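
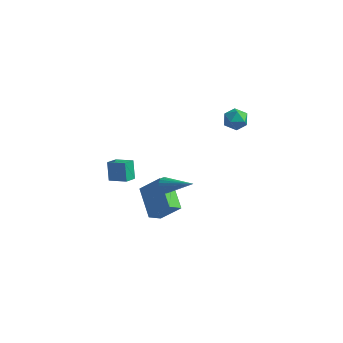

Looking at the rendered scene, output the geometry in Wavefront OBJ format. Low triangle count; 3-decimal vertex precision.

v 3.962 0.293 3.408
v 4.544 -0.264 3.324
v 3.276 -0.536 4.156
v 3.858 -1.093 4.072
v 3.998 -0.423 4.505
v 4.422 0.089 4.043
v 3.398 -0.889 3.437
v 3.822 -0.377 2.975
v 4.195 -0.994 3.342
v 4.566 -0.706 4.002
v 3.254 -0.094 3.478
v 3.625 0.194 4.138
v -1.113 -0.965 -4.312
v -1.567 -1.672 -3.699
v 0.082 -0.688 -3.106
v -0.373 -1.394 -2.493
v 0.133 -2.526 -5.187
v -0.322 -3.232 -4.574
v 1.327 -2.248 -3.981
v 0.873 -2.955 -3.368
v 0.951 -3.837 -0.442
v 1.17 -4.084 -0.882
v 2.789 -4.103 0.622
v 1.224 -3.865 -0.919
v 1.23 -3.641 -0.874
v 1.188 -3.451 -0.755
v 1.106 -3.327 -0.581
v 0.996 -3.292 -0.383
v 0.879 -3.35 -0.196
v 0.775 -3.493 -0.051
v 0.7 -3.695 0.026
v 0.67 -3.922 0.022
v 0.688 -4.134 -0.062
v 0.751 -4.294 -0.212
v 0.85 -4.375 -0.402
v 0.965 -4.364 -0.598
v 1.079 -4.261 -0.768
v -2.735 -3.586 0.158
v -1.587 -3.675 0.562
v -2.548 -2.806 -0.202
v -1.4 -2.895 0.201
v -2.4 -4.165 -0.921
v -1.252 -4.254 -0.518
v -2.213 -3.385 -1.282
v -1.065 -3.474 -0.878
f 1 12 6
f 1 6 2
f 1 2 8
f 1 8 11
f 1 11 12
f 2 6 10
f 6 12 5
f 12 11 3
f 11 8 7
f 8 2 9
f 4 10 5
f 4 5 3
f 4 3 7
f 4 7 9
f 4 9 10
f 5 10 6
f 3 5 12
f 7 3 11
f 9 7 8
f 10 9 2
f 14 16 13
f 17 14 13
f 13 16 15
f 15 17 13
f 14 20 16
f 18 14 17
f 18 20 14
f 16 20 15
f 19 17 15
f 15 20 19
f 19 18 17
f 20 18 19
f 22 21 24
f 22 24 23
f 24 21 25
f 24 25 23
f 25 21 26
f 25 26 23
f 26 21 27
f 26 27 23
f 27 21 28
f 27 28 23
f 28 21 29
f 28 29 23
f 29 21 30
f 29 30 23
f 30 21 31
f 30 31 23
f 31 21 32
f 31 32 23
f 32 21 33
f 32 33 23
f 33 21 34
f 33 34 23
f 34 21 35
f 34 35 23
f 35 21 36
f 35 36 23
f 36 21 37
f 36 37 23
f 37 21 22
f 37 22 23
f 39 41 38
f 42 39 38
f 38 41 40
f 40 42 38
f 39 45 41
f 43 39 42
f 43 45 39
f 41 45 40
f 44 42 40
f 40 45 44
f 44 43 42
f 45 43 44



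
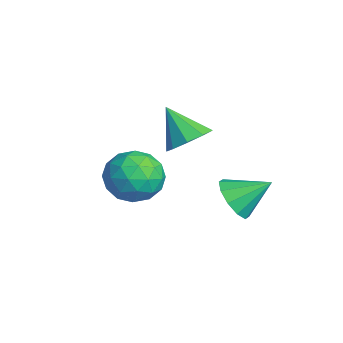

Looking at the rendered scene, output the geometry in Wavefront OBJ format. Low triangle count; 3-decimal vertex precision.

v 2.136 1.014 0.606
v 2.91 0.542 0.979
v 2.484 2.286 1.494
v 3.092 0.838 0.483
v 2.909 1.201 0.034
v 2.431 1.493 -0.196
v 1.84 1.601 -0.12
v 1.362 1.485 0.234
v 1.18 1.189 0.73
v 1.363 0.826 1.179
v 1.841 0.535 1.409
v 2.432 0.426 1.333
v -0.947 0.247 1.904
v -0.267 0.561 2.552
v -1.913 -0.407 3.236
v -0.732 1.043 2.451
v -1.297 1.153 2.095
v -1.698 0.838 1.649
v -1.748 0.247 1.323
v -1.423 -0.345 1.269
v -0.875 -0.66 1.512
v -0.361 -0.551 1.939
v -0.121 -0.069 2.349
v 0.97 -2.443 2.393
v 1.711 -1.562 2.585
v 2.429 -3.618 2.155
v 3.17 -2.737 2.347
v 2.514 -3.148 3.22
v 1.612 -2.422 3.367
v 2.528 -2.758 1.373
v 1.626 -2.032 1.52
v 2.673 -1.756 1.954
v 2.665 -1.998 3.096
v 1.475 -3.182 1.644
v 1.467 -3.424 2.786
v 1.212 -1.9 2.51
v 2.928 -3.28 2.23
v 2.542 -3.522 2.744
v 2.978 -3.004 2.856
v 1.154 -2.405 2.97
v 1.59 -1.887 3.082
v 2.062 -2.82 3.456
v 2.55 -3.293 1.658
v 2.986 -2.775 1.77
v 1.162 -2.176 1.884
v 1.598 -1.658 1.996
v 2.078 -2.36 1.284
v 2.213 -1.496 2.252
v 3.071 -2.186 2.112
v 2.694 -2.198 1.539
v 2.163 -1.772 1.626
v 2.208 -1.638 2.923
v 3.066 -2.328 2.783
v 2.681 -2.57 3.297
v 2.151 -2.143 3.383
v 2.774 -1.752 2.552
v 1.074 -2.852 1.957
v 1.932 -3.542 1.817
v 1.989 -3.037 1.357
v 1.459 -2.61 1.443
v 1.069 -2.994 2.628
v 1.927 -3.684 2.488
v 1.977 -3.408 3.114
v 1.446 -2.982 3.201
v 1.366 -3.428 2.188
f 2 1 4
f 2 4 3
f 4 1 5
f 4 5 3
f 5 1 6
f 5 6 3
f 6 1 7
f 6 7 3
f 7 1 8
f 7 8 3
f 8 1 9
f 8 9 3
f 9 1 10
f 9 10 3
f 10 1 11
f 10 11 3
f 11 1 12
f 11 12 3
f 12 1 2
f 12 2 3
f 14 13 16
f 14 16 15
f 16 13 17
f 16 17 15
f 17 13 18
f 17 18 15
f 18 13 19
f 18 19 15
f 19 13 20
f 19 20 15
f 20 13 21
f 20 21 15
f 21 13 22
f 21 22 15
f 22 13 23
f 22 23 15
f 23 13 14
f 23 14 15
f 24 61 40
f 61 35 64
f 40 64 29
f 61 64 40
f 24 40 36
f 40 29 41
f 36 41 25
f 40 41 36
f 24 36 45
f 36 25 46
f 45 46 31
f 36 46 45
f 24 45 57
f 45 31 60
f 57 60 34
f 45 60 57
f 24 57 61
f 57 34 65
f 61 65 35
f 57 65 61
f 25 41 52
f 41 29 55
f 52 55 33
f 41 55 52
f 29 64 42
f 64 35 63
f 42 63 28
f 64 63 42
f 35 65 62
f 65 34 58
f 62 58 26
f 65 58 62
f 34 60 59
f 60 31 47
f 59 47 30
f 60 47 59
f 31 46 51
f 46 25 48
f 51 48 32
f 46 48 51
f 27 53 39
f 53 33 54
f 39 54 28
f 53 54 39
f 27 39 37
f 39 28 38
f 37 38 26
f 39 38 37
f 27 37 44
f 37 26 43
f 44 43 30
f 37 43 44
f 27 44 49
f 44 30 50
f 49 50 32
f 44 50 49
f 27 49 53
f 49 32 56
f 53 56 33
f 49 56 53
f 28 54 42
f 54 33 55
f 42 55 29
f 54 55 42
f 26 38 62
f 38 28 63
f 62 63 35
f 38 63 62
f 30 43 59
f 43 26 58
f 59 58 34
f 43 58 59
f 32 50 51
f 50 30 47
f 51 47 31
f 50 47 51
f 33 56 52
f 56 32 48
f 52 48 25
f 56 48 52



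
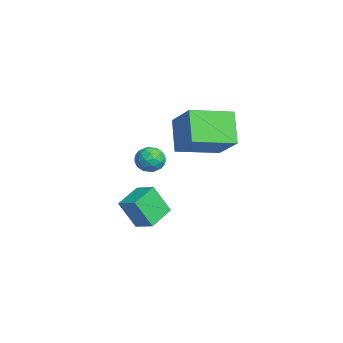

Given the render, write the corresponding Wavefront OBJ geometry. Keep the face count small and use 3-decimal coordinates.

v 0.838 -2.384 -3.897
v 0.741 -3.169 -2.392
v 1.632 -1.706 -3.492
v 1.535 -2.491 -1.987
v 1.885 -3.349 -4.333
v 1.788 -4.134 -2.828
v 2.679 -2.671 -3.928
v 2.582 -3.456 -2.423
v 2.128 -1.586 0.535
v 0.914 -1.556 1.97
v 1.688 0.519 0.119
v 0.473 0.548 1.554
v 3.667 -1.008 1.826
v 2.452 -0.979 3.261
v 3.226 1.096 1.41
v 2.012 1.126 2.845
v 0.554 -1.997 -0.592
v 0.993 -2.042 0.048
v 0.987 -3.118 -0.968
v 1.426 -3.163 -0.328
v 0.652 -3.211 -0.272
v 0.384 -2.518 -0.04
v 1.596 -2.642 -0.88
v 1.328 -1.949 -0.648
v 1.637 -2.441 -0.13
v 1.054 -2.792 0.246
v 0.926 -2.368 -1.166
v 0.343 -2.719 -0.79
v 0.735 -1.921 -0.239
v 1.245 -3.239 -0.681
v 0.789 -3.267 -0.648
v 1.048 -3.293 -0.272
v 0.377 -2.201 -0.291
v 0.636 -2.228 0.086
v 0.435 -2.915 -0.103
v 1.344 -2.932 -1.006
v 1.603 -2.959 -0.629
v 0.932 -1.867 -0.648
v 1.191 -1.893 -0.272
v 1.545 -2.245 -0.817
v 1.372 -2.182 0.033
v 1.627 -2.841 -0.188
v 1.727 -2.534 -0.513
v 1.569 -2.127 -0.376
v 1.029 -2.389 0.254
v 1.284 -3.047 0.033
v 0.829 -3.076 0.065
v 0.671 -2.668 0.202
v 1.408 -2.623 0.149
v 0.696 -2.113 -0.953
v 0.951 -2.771 -1.174
v 1.309 -2.492 -1.122
v 1.151 -2.084 -0.985
v 0.353 -2.319 -0.732
v 0.608 -2.978 -0.953
v 0.411 -3.033 -0.544
v 0.253 -2.626 -0.407
v 0.572 -2.537 -1.069
f 2 4 1
f 5 2 1
f 1 4 3
f 3 5 1
f 2 8 4
f 6 2 5
f 6 8 2
f 4 8 3
f 7 5 3
f 3 8 7
f 7 6 5
f 8 6 7
f 10 12 9
f 13 10 9
f 9 12 11
f 11 13 9
f 10 16 12
f 14 10 13
f 14 16 10
f 12 16 11
f 15 13 11
f 11 16 15
f 15 14 13
f 16 14 15
f 17 54 33
f 54 28 57
f 33 57 22
f 54 57 33
f 17 33 29
f 33 22 34
f 29 34 18
f 33 34 29
f 17 29 38
f 29 18 39
f 38 39 24
f 29 39 38
f 17 38 50
f 38 24 53
f 50 53 27
f 38 53 50
f 17 50 54
f 50 27 58
f 54 58 28
f 50 58 54
f 18 34 45
f 34 22 48
f 45 48 26
f 34 48 45
f 22 57 35
f 57 28 56
f 35 56 21
f 57 56 35
f 28 58 55
f 58 27 51
f 55 51 19
f 58 51 55
f 27 53 52
f 53 24 40
f 52 40 23
f 53 40 52
f 24 39 44
f 39 18 41
f 44 41 25
f 39 41 44
f 20 46 32
f 46 26 47
f 32 47 21
f 46 47 32
f 20 32 30
f 32 21 31
f 30 31 19
f 32 31 30
f 20 30 37
f 30 19 36
f 37 36 23
f 30 36 37
f 20 37 42
f 37 23 43
f 42 43 25
f 37 43 42
f 20 42 46
f 42 25 49
f 46 49 26
f 42 49 46
f 21 47 35
f 47 26 48
f 35 48 22
f 47 48 35
f 19 31 55
f 31 21 56
f 55 56 28
f 31 56 55
f 23 36 52
f 36 19 51
f 52 51 27
f 36 51 52
f 25 43 44
f 43 23 40
f 44 40 24
f 43 40 44
f 26 49 45
f 49 25 41
f 45 41 18
f 49 41 45



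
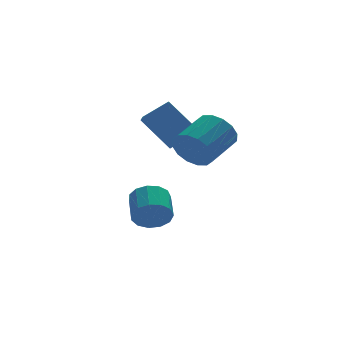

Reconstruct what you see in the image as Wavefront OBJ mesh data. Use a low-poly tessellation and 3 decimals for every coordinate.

v -0.718 1.598 2.159
v 0.603 1.628 2.949
v -0.437 2.51 1.653
v 0.885 2.54 2.444
v 0.255 0.42 0.576
v 1.577 0.45 1.367
v 0.537 1.332 0.071
v 1.858 1.362 0.861
v -0.784 -4.054 1.826
v -0.224 -4.341 0.948
v 1.363 -3.473 1.676
v 0.804 -3.186 2.554
v -0.441 -3.841 0.824
v 1.147 -2.973 1.552
v -0.749 -3.398 0.969
v 0.838 -2.53 1.697
v -1.067 -3.13 1.343
v 0.52 -2.263 2.071
v -1.309 -3.111 1.847
v 0.278 -2.243 2.575
v -1.41 -3.344 2.345
v 0.177 -2.476 3.073
v -1.343 -3.767 2.704
v 0.244 -2.899 3.432
v -1.127 -4.267 2.828
v 0.461 -3.399 3.556
v -0.818 -4.71 2.683
v 0.769 -3.842 3.411
v -0.5 -4.977 2.309
v 1.087 -4.11 3.037
v -0.258 -4.997 1.805
v 1.329 -4.129 2.533
v -0.157 -4.764 1.307
v 1.43 -3.896 2.035
v -1.532 -1.363 -2.981
v -1.031 -1.165 -3.788
v -0.568 0.2 -3.167
v -1.068 0.003 -2.359
v -1.533 -0.961 -3.863
v -1.069 0.405 -3.242
v -2.034 -0.884 -3.659
v -1.57 0.482 -3.037
v -2.375 -0.959 -3.239
v -1.912 0.406 -2.617
v -2.449 -1.162 -2.737
v -1.985 0.203 -2.115
v -2.232 -1.429 -2.312
v -1.768 -0.064 -1.691
v -1.792 -1.675 -2.1
v -1.329 -0.31 -1.479
v -1.27 -1.822 -2.167
v -0.806 -0.456 -1.546
v -0.831 -1.823 -2.493
v -0.367 -0.457 -1.872
v -0.614 -1.677 -2.973
v -0.151 -0.312 -2.352
v -0.689 -1.432 -3.456
v -0.226 -0.067 -2.835
f 2 4 1
f 5 2 1
f 1 4 3
f 3 5 1
f 2 8 4
f 6 2 5
f 6 8 2
f 4 8 3
f 7 5 3
f 3 8 7
f 7 6 5
f 8 6 7
f 10 9 13
f 10 13 11
f 11 13 14
f 11 14 12
f 13 9 15
f 13 15 14
f 14 15 16
f 14 16 12
f 15 9 17
f 15 17 16
f 16 17 18
f 16 18 12
f 17 9 19
f 17 19 18
f 18 19 20
f 18 20 12
f 19 9 21
f 19 21 20
f 20 21 22
f 20 22 12
f 21 9 23
f 21 23 22
f 22 23 24
f 22 24 12
f 23 9 25
f 23 25 24
f 24 25 26
f 24 26 12
f 25 9 27
f 25 27 26
f 26 27 28
f 26 28 12
f 27 9 29
f 27 29 28
f 28 29 30
f 28 30 12
f 29 9 31
f 29 31 30
f 30 31 32
f 30 32 12
f 31 9 33
f 31 33 32
f 32 33 34
f 32 34 12
f 33 9 10
f 33 10 34
f 34 10 11
f 34 11 12
f 36 35 39
f 36 39 37
f 37 39 40
f 37 40 38
f 39 35 41
f 39 41 40
f 40 41 42
f 40 42 38
f 41 35 43
f 41 43 42
f 42 43 44
f 42 44 38
f 43 35 45
f 43 45 44
f 44 45 46
f 44 46 38
f 45 35 47
f 45 47 46
f 46 47 48
f 46 48 38
f 47 35 49
f 47 49 48
f 48 49 50
f 48 50 38
f 49 35 51
f 49 51 50
f 50 51 52
f 50 52 38
f 51 35 53
f 51 53 52
f 52 53 54
f 52 54 38
f 53 35 55
f 53 55 54
f 54 55 56
f 54 56 38
f 55 35 57
f 55 57 56
f 56 57 58
f 56 58 38
f 57 35 36
f 57 36 58
f 58 36 37
f 58 37 38



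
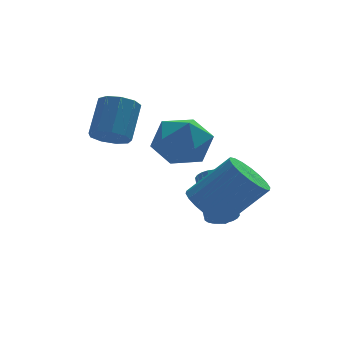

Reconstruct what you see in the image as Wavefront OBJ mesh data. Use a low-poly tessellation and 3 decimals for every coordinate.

v 2.107 0.474 -2.224
v 2.75 0.303 -2.874
v 4.157 0.095 -1.425
v 3.513 0.266 -0.776
v 2.768 0.714 -2.832
v 4.175 0.506 -1.384
v 2.655 1.078 -2.67
v 4.062 0.87 -1.222
v 2.434 1.322 -2.42
v 3.841 1.114 -0.971
v 2.148 1.399 -2.131
v 3.554 1.19 -0.682
v 1.853 1.292 -1.86
v 3.26 1.083 -0.412
v 1.609 1.023 -1.662
v 3.016 0.814 -0.213
v 1.463 0.645 -1.575
v 2.87 0.437 -0.126
v 1.445 0.234 -1.616
v 2.852 0.026 -0.168
v 1.558 -0.13 -1.778
v 2.965 -0.338 -0.33
v 1.779 -0.374 -2.029
v 3.186 -0.582 -0.58
v 2.066 -0.45 -2.318
v 3.472 -0.659 -0.869
v 2.36 -0.343 -2.588
v 3.767 -0.552 -1.14
v 2.604 -0.074 -2.787
v 4.011 -0.283 -1.338
v 2.949 1.426 -3.266
v 3.211 1.693 -3.735
v 3.393 3.361 -2.683
v 3.131 3.094 -2.214
v 2.986 1.743 -3.774
v 3.167 3.41 -2.722
v 2.755 1.744 -3.736
v 2.936 3.412 -2.684
v 2.554 1.697 -3.627
v 2.735 3.364 -2.575
v 2.412 1.608 -3.462
v 2.594 3.276 -2.41
v 2.353 1.492 -3.268
v 2.534 3.16 -2.216
v 2.384 1.366 -3.073
v 2.566 3.034 -2.021
v 2.502 1.249 -2.908
v 2.683 2.917 -1.856
v 2.687 1.159 -2.797
v 2.869 2.827 -1.745
v 2.913 1.11 -2.758
v 3.094 2.777 -1.706
v 3.144 1.108 -2.796
v 3.325 2.776 -1.744
v 3.345 1.156 -2.905
v 3.526 2.823 -1.853
v 3.486 1.244 -3.07
v 3.668 2.912 -2.018
v 3.546 1.36 -3.264
v 3.727 3.028 -2.212
v 3.514 1.486 -3.459
v 3.696 3.154 -2.407
v 3.397 1.603 -3.624
v 3.578 3.271 -2.572
v 0.45 1.234 0.44
v 1.295 1.929 0.587
v 1.525 -0.149 0.793
v 2.37 0.546 0.94
v 1.539 0.526 1.667
v 0.874 1.381 1.448
v 1.946 0.399 -0.068
v 1.281 1.254 -0.287
v 2.22 1.413 0.273
v 1.968 1.491 1.345
v 0.852 0.289 0.035
v 0.6 0.367 1.107
v -0.421 3.118 0.105
v -0.112 3.549 -0.412
v 0.47 4.512 0.739
v 0.161 4.082 1.255
v -0.581 3.71 -0.31
v 0.002 4.674 0.841
v -0.975 3.595 -0.014
v -0.392 4.558 1.137
v -1.11 3.256 0.338
v -0.527 4.22 1.489
v -0.923 2.854 0.58
v -0.34 3.817 1.731
v -0.501 2.574 0.6
v 0.082 3.538 1.751
v -0.042 2.55 0.388
v 0.541 3.513 1.539
v 0.24 2.791 0.044
v 0.822 3.755 1.194
v 0.212 3.186 -0.272
v 0.795 4.149 0.878
f 2 1 5
f 2 5 3
f 3 5 6
f 3 6 4
f 5 1 7
f 5 7 6
f 6 7 8
f 6 8 4
f 7 1 9
f 7 9 8
f 8 9 10
f 8 10 4
f 9 1 11
f 9 11 10
f 10 11 12
f 10 12 4
f 11 1 13
f 11 13 12
f 12 13 14
f 12 14 4
f 13 1 15
f 13 15 14
f 14 15 16
f 14 16 4
f 15 1 17
f 15 17 16
f 16 17 18
f 16 18 4
f 17 1 19
f 17 19 18
f 18 19 20
f 18 20 4
f 19 1 21
f 19 21 20
f 20 21 22
f 20 22 4
f 21 1 23
f 21 23 22
f 22 23 24
f 22 24 4
f 23 1 25
f 23 25 24
f 24 25 26
f 24 26 4
f 25 1 27
f 25 27 26
f 26 27 28
f 26 28 4
f 27 1 29
f 27 29 28
f 28 29 30
f 28 30 4
f 29 1 2
f 29 2 30
f 30 2 3
f 30 3 4
f 32 31 35
f 32 35 33
f 33 35 36
f 33 36 34
f 35 31 37
f 35 37 36
f 36 37 38
f 36 38 34
f 37 31 39
f 37 39 38
f 38 39 40
f 38 40 34
f 39 31 41
f 39 41 40
f 40 41 42
f 40 42 34
f 41 31 43
f 41 43 42
f 42 43 44
f 42 44 34
f 43 31 45
f 43 45 44
f 44 45 46
f 44 46 34
f 45 31 47
f 45 47 46
f 46 47 48
f 46 48 34
f 47 31 49
f 47 49 48
f 48 49 50
f 48 50 34
f 49 31 51
f 49 51 50
f 50 51 52
f 50 52 34
f 51 31 53
f 51 53 52
f 52 53 54
f 52 54 34
f 53 31 55
f 53 55 54
f 54 55 56
f 54 56 34
f 55 31 57
f 55 57 56
f 56 57 58
f 56 58 34
f 57 31 59
f 57 59 58
f 58 59 60
f 58 60 34
f 59 31 61
f 59 61 60
f 60 61 62
f 60 62 34
f 61 31 63
f 61 63 62
f 62 63 64
f 62 64 34
f 63 31 32
f 63 32 64
f 64 32 33
f 64 33 34
f 65 76 70
f 65 70 66
f 65 66 72
f 65 72 75
f 65 75 76
f 66 70 74
f 70 76 69
f 76 75 67
f 75 72 71
f 72 66 73
f 68 74 69
f 68 69 67
f 68 67 71
f 68 71 73
f 68 73 74
f 69 74 70
f 67 69 76
f 71 67 75
f 73 71 72
f 74 73 66
f 78 77 81
f 78 81 79
f 79 81 82
f 79 82 80
f 81 77 83
f 81 83 82
f 82 83 84
f 82 84 80
f 83 77 85
f 83 85 84
f 84 85 86
f 84 86 80
f 85 77 87
f 85 87 86
f 86 87 88
f 86 88 80
f 87 77 89
f 87 89 88
f 88 89 90
f 88 90 80
f 89 77 91
f 89 91 90
f 90 91 92
f 90 92 80
f 91 77 93
f 91 93 92
f 92 93 94
f 92 94 80
f 93 77 95
f 93 95 94
f 94 95 96
f 94 96 80
f 95 77 78
f 95 78 96
f 96 78 79
f 96 79 80



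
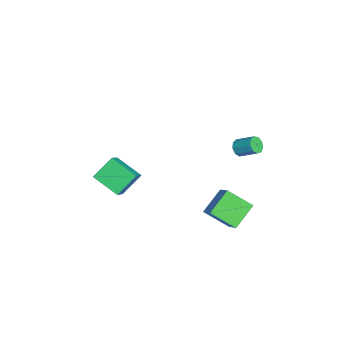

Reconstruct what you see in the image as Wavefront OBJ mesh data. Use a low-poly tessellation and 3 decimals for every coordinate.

v -3.092 -5.111 -3.754
v -1.774 -5.431 -2.556
v -3.843 -3.925 -2.611
v -2.524 -4.245 -1.413
v -1.996 -3.635 -4.567
v -0.677 -3.955 -3.369
v -2.746 -2.449 -3.424
v -1.428 -2.769 -2.226
v 1.439 2.745 -4.703
v 0.894 1.218 -3.713
v 0.27 3.831 -3.671
v -0.275 2.303 -2.681
v 2.915 3.077 -3.379
v 2.37 1.549 -2.389
v 1.746 4.162 -2.347
v 1.201 2.635 -1.357
v 0.882 3.278 2.448
v 1.233 2.881 2.75
v 1.749 3.884 3.473
v 1.398 4.282 3.172
v 1.434 3.021 2.412
v 1.95 4.024 3.135
v 1.377 3.281 2.091
v 1.892 4.285 2.815
v 1.088 3.541 1.938
v 1.604 4.544 2.661
v 0.703 3.677 2.023
v 1.219 4.68 2.746
v 0.402 3.627 2.307
v 0.918 4.63 3.03
v 0.325 3.414 2.658
v 0.841 4.417 3.381
v 0.509 3.137 2.91
v 1.025 4.14 3.633
v 0.868 2.927 2.947
v 1.384 3.93 3.67
f 2 4 1
f 5 2 1
f 1 4 3
f 3 5 1
f 2 8 4
f 6 2 5
f 6 8 2
f 4 8 3
f 7 5 3
f 3 8 7
f 7 6 5
f 8 6 7
f 10 12 9
f 13 10 9
f 9 12 11
f 11 13 9
f 10 16 12
f 14 10 13
f 14 16 10
f 12 16 11
f 15 13 11
f 11 16 15
f 15 14 13
f 16 14 15
f 18 17 21
f 18 21 19
f 19 21 22
f 19 22 20
f 21 17 23
f 21 23 22
f 22 23 24
f 22 24 20
f 23 17 25
f 23 25 24
f 24 25 26
f 24 26 20
f 25 17 27
f 25 27 26
f 26 27 28
f 26 28 20
f 27 17 29
f 27 29 28
f 28 29 30
f 28 30 20
f 29 17 31
f 29 31 30
f 30 31 32
f 30 32 20
f 31 17 33
f 31 33 32
f 32 33 34
f 32 34 20
f 33 17 35
f 33 35 34
f 34 35 36
f 34 36 20
f 35 17 18
f 35 18 36
f 36 18 19
f 36 19 20



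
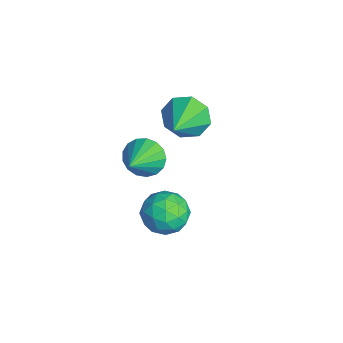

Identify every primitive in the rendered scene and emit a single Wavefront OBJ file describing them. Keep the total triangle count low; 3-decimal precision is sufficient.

v -3.459 0.718 2.609
v -2.853 1.121 1.894
v -1.901 -0.098 3.471
v -2.945 1.594 2.508
v -3.339 1.554 3.181
v -3.803 1.024 3.519
v -4.066 0.316 3.323
v -3.973 -0.157 2.709
v -3.58 -0.117 2.036
v -3.116 0.413 1.698
v -2.253 -1.18 1.617
v -1.728 -1.189 0.899
v -0.947 -2 2.583
v -1.636 -0.819 1.088
v -1.685 -0.531 1.399
v -1.865 -0.393 1.759
v -2.133 -0.434 2.087
v -2.43 -0.647 2.307
v -2.685 -0.982 2.37
v -2.842 -1.362 2.259
v -2.864 -1.701 2.002
v -2.746 -1.92 1.656
v -2.515 -1.97 1.302
v -2.225 -1.839 1.019
v -1.94 -1.557 0.874
v 0.456 -0.953 1.505
v 0.756 -0.495 2.328
v 1.864 -1.705 1.412
v 2.164 -1.247 2.235
v 1.454 -1.933 2.281
v 0.583 -1.468 2.339
v 2.037 -0.732 1.401
v 1.166 -0.267 1.459
v 1.732 -0.358 2.264
v 1.372 -1.101 2.808
v 1.248 -1.099 0.932
v 0.888 -1.842 1.476
v 0.482 -0.658 1.925
v 2.138 -1.542 1.815
v 1.72 -1.945 1.842
v 1.896 -1.676 2.326
v 0.381 -1.23 1.931
v 0.557 -0.961 2.415
v 0.967 -1.806 2.388
v 2.063 -1.239 1.325
v 2.239 -0.97 1.809
v 0.724 -0.524 1.414
v 0.9 -0.255 1.898
v 1.653 -0.394 1.352
v 1.232 -0.308 2.371
v 2.06 -0.75 2.316
v 1.985 -0.448 1.826
v 1.474 -0.174 1.86
v 1.021 -0.745 2.691
v 1.848 -1.187 2.636
v 1.431 -1.59 2.663
v 0.919 -1.317 2.697
v 1.595 -0.664 2.653
v 0.772 -1.013 1.104
v 1.599 -1.455 1.049
v 1.701 -0.883 1.043
v 1.189 -0.61 1.077
v 0.56 -1.45 1.424
v 1.388 -1.892 1.369
v 1.146 -2.026 1.88
v 0.635 -1.752 1.914
v 1.025 -1.536 1.087
f 2 1 4
f 2 4 3
f 4 1 5
f 4 5 3
f 5 1 6
f 5 6 3
f 6 1 7
f 6 7 3
f 7 1 8
f 7 8 3
f 8 1 9
f 8 9 3
f 9 1 10
f 9 10 3
f 10 1 2
f 10 2 3
f 12 11 14
f 12 14 13
f 14 11 15
f 14 15 13
f 15 11 16
f 15 16 13
f 16 11 17
f 16 17 13
f 17 11 18
f 17 18 13
f 18 11 19
f 18 19 13
f 19 11 20
f 19 20 13
f 20 11 21
f 20 21 13
f 21 11 22
f 21 22 13
f 22 11 23
f 22 23 13
f 23 11 24
f 23 24 13
f 24 11 25
f 24 25 13
f 25 11 12
f 25 12 13
f 26 63 42
f 63 37 66
f 42 66 31
f 63 66 42
f 26 42 38
f 42 31 43
f 38 43 27
f 42 43 38
f 26 38 47
f 38 27 48
f 47 48 33
f 38 48 47
f 26 47 59
f 47 33 62
f 59 62 36
f 47 62 59
f 26 59 63
f 59 36 67
f 63 67 37
f 59 67 63
f 27 43 54
f 43 31 57
f 54 57 35
f 43 57 54
f 31 66 44
f 66 37 65
f 44 65 30
f 66 65 44
f 37 67 64
f 67 36 60
f 64 60 28
f 67 60 64
f 36 62 61
f 62 33 49
f 61 49 32
f 62 49 61
f 33 48 53
f 48 27 50
f 53 50 34
f 48 50 53
f 29 55 41
f 55 35 56
f 41 56 30
f 55 56 41
f 29 41 39
f 41 30 40
f 39 40 28
f 41 40 39
f 29 39 46
f 39 28 45
f 46 45 32
f 39 45 46
f 29 46 51
f 46 32 52
f 51 52 34
f 46 52 51
f 29 51 55
f 51 34 58
f 55 58 35
f 51 58 55
f 30 56 44
f 56 35 57
f 44 57 31
f 56 57 44
f 28 40 64
f 40 30 65
f 64 65 37
f 40 65 64
f 32 45 61
f 45 28 60
f 61 60 36
f 45 60 61
f 34 52 53
f 52 32 49
f 53 49 33
f 52 49 53
f 35 58 54
f 58 34 50
f 54 50 27
f 58 50 54



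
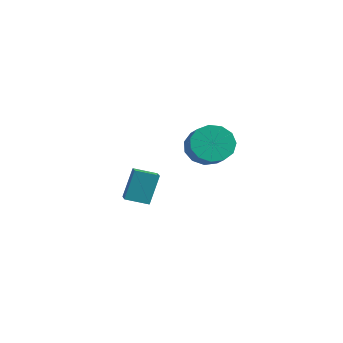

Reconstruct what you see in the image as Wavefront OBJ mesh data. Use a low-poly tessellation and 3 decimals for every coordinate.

v 3.479 2.563 3.29
v 4.142 2.593 2.424
v 5.163 1.987 3.185
v 4.501 1.957 4.05
v 4.229 3.12 2.727
v 5.25 2.514 3.488
v 4.078 3.47 3.209
v 5.099 2.864 3.969
v 3.737 3.532 3.716
v 4.758 2.927 4.476
v 3.315 3.287 4.088
v 4.336 2.681 4.848
v 2.944 2.811 4.206
v 3.965 2.206 4.967
v 2.744 2.257 4.034
v 3.765 1.651 4.794
v 2.777 1.8 3.625
v 3.798 1.194 4.386
v 3.033 1.585 3.11
v 4.054 0.979 3.87
v 3.431 1.68 2.652
v 4.452 1.075 3.412
v 3.844 2.056 2.396
v 4.865 1.45 3.157
v -2.609 2.809 -2.323
v -2.702 3.594 -0.639
v -1.776 3.707 -2.695
v -1.869 4.492 -1.012
v -1.791 2.188 -1.988
v -1.884 2.973 -0.305
v -0.958 3.086 -2.361
v -1.051 3.871 -0.677
f 2 1 5
f 2 5 3
f 3 5 6
f 3 6 4
f 5 1 7
f 5 7 6
f 6 7 8
f 6 8 4
f 7 1 9
f 7 9 8
f 8 9 10
f 8 10 4
f 9 1 11
f 9 11 10
f 10 11 12
f 10 12 4
f 11 1 13
f 11 13 12
f 12 13 14
f 12 14 4
f 13 1 15
f 13 15 14
f 14 15 16
f 14 16 4
f 15 1 17
f 15 17 16
f 16 17 18
f 16 18 4
f 17 1 19
f 17 19 18
f 18 19 20
f 18 20 4
f 19 1 21
f 19 21 20
f 20 21 22
f 20 22 4
f 21 1 23
f 21 23 22
f 22 23 24
f 22 24 4
f 23 1 2
f 23 2 24
f 24 2 3
f 24 3 4
f 26 28 25
f 29 26 25
f 25 28 27
f 27 29 25
f 26 32 28
f 30 26 29
f 30 32 26
f 28 32 27
f 31 29 27
f 27 32 31
f 31 30 29
f 32 30 31



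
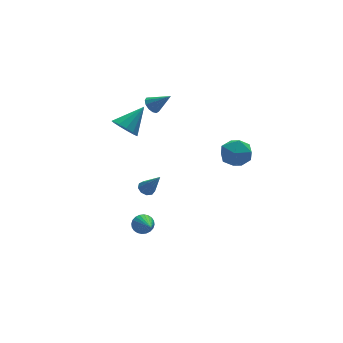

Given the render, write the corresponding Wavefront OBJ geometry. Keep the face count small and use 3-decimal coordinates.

v -0.348 3.808 -3.67
v 0.002 4.224 -3.536
v 0.148 2.912 -2.19
v -0.342 4.288 -3.381
v -0.69 4.128 -3.362
v -0.877 3.818 -3.486
v -0.817 3.504 -3.697
v -0.538 3.332 -3.895
v -0.17 3.383 -3.987
v 0.115 3.633 -3.931
v 0.183 3.965 -3.753
v 3.362 -0.788 1.512
v 3.842 -1.217 2.356
v 1.978 -1.763 1.804
v 2.458 -2.192 2.648
v 2.154 -1.175 2.671
v 3.009 -0.572 2.49
v 2.811 -2.408 1.67
v 3.666 -1.805 1.489
v 3.502 -2.218 2.454
v 3.096 -1.456 3.072
v 2.724 -1.524 1.088
v 2.318 -0.762 1.706
v 0.223 4.251 3.175
v 0.689 4.608 2.975
v 1.117 3.609 4.105
v 0.538 4.781 3.239
v 0.288 4.786 3.482
v 0.017 4.62 3.628
v -0.188 4.338 3.631
v -0.263 4.028 3.488
v -0.183 3.788 3.246
v 0.026 3.696 2.982
v 0.297 3.78 2.779
v 0.545 4.013 2.702
v 0.691 4.322 2.775
v -2.404 1.872 3.405
v -1.807 1.483 2.855
v -1.036 2.348 4.555
v -1.848 1.965 2.704
v -2.065 2.418 2.775
v -2.39 2.697 3.046
v -2.72 2.714 3.431
v -2.949 2.464 3.808
v -3.006 2.026 4.057
v -2.871 1.538 4.099
v -2.588 1.157 3.92
v -2.247 1.003 3.578
v -1.956 1.124 3.181
v -1.744 0.933 -4.383
v -1.07 0.916 -4.294
v -1.916 -0.753 -3.397
v -1.147 1.05 -4.078
v -1.315 1.166 -3.909
v -1.549 1.247 -3.812
v -1.812 1.279 -3.802
v -2.065 1.259 -3.88
v -2.269 1.19 -4.035
v -2.393 1.081 -4.242
v -2.418 0.95 -4.472
v -2.341 0.816 -4.687
v -2.173 0.7 -4.856
v -1.939 0.619 -4.954
v -1.676 0.586 -4.964
v -1.423 0.606 -4.886
v -1.219 0.676 -4.731
v -1.095 0.785 -4.523
f 2 1 4
f 2 4 3
f 4 1 5
f 4 5 3
f 5 1 6
f 5 6 3
f 6 1 7
f 6 7 3
f 7 1 8
f 7 8 3
f 8 1 9
f 8 9 3
f 9 1 10
f 9 10 3
f 10 1 11
f 10 11 3
f 11 1 2
f 11 2 3
f 12 23 17
f 12 17 13
f 12 13 19
f 12 19 22
f 12 22 23
f 13 17 21
f 17 23 16
f 23 22 14
f 22 19 18
f 19 13 20
f 15 21 16
f 15 16 14
f 15 14 18
f 15 18 20
f 15 20 21
f 16 21 17
f 14 16 23
f 18 14 22
f 20 18 19
f 21 20 13
f 25 24 27
f 25 27 26
f 27 24 28
f 27 28 26
f 28 24 29
f 28 29 26
f 29 24 30
f 29 30 26
f 30 24 31
f 30 31 26
f 31 24 32
f 31 32 26
f 32 24 33
f 32 33 26
f 33 24 34
f 33 34 26
f 34 24 35
f 34 35 26
f 35 24 36
f 35 36 26
f 36 24 25
f 36 25 26
f 38 37 40
f 38 40 39
f 40 37 41
f 40 41 39
f 41 37 42
f 41 42 39
f 42 37 43
f 42 43 39
f 43 37 44
f 43 44 39
f 44 37 45
f 44 45 39
f 45 37 46
f 45 46 39
f 46 37 47
f 46 47 39
f 47 37 48
f 47 48 39
f 48 37 49
f 48 49 39
f 49 37 38
f 49 38 39
f 51 50 53
f 51 53 52
f 53 50 54
f 53 54 52
f 54 50 55
f 54 55 52
f 55 50 56
f 55 56 52
f 56 50 57
f 56 57 52
f 57 50 58
f 57 58 52
f 58 50 59
f 58 59 52
f 59 50 60
f 59 60 52
f 60 50 61
f 60 61 52
f 61 50 62
f 61 62 52
f 62 50 63
f 62 63 52
f 63 50 64
f 63 64 52
f 64 50 65
f 64 65 52
f 65 50 66
f 65 66 52
f 66 50 67
f 66 67 52
f 67 50 51
f 67 51 52



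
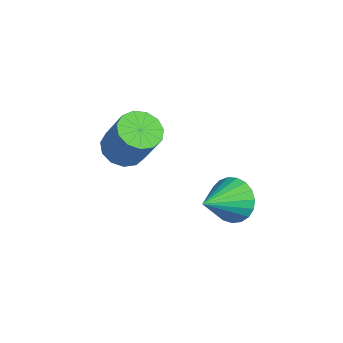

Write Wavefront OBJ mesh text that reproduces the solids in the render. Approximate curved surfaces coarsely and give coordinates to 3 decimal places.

v 3.668 3.451 -4.366
v 4.508 3.279 -4.972
v 4.052 1.769 -3.354
v 4.678 3.514 -4.645
v 4.673 3.738 -4.271
v 4.494 3.913 -3.913
v 4.173 4.007 -3.633
v 3.764 4.006 -3.48
v 3.338 3.908 -3.48
v 2.97 3.732 -3.633
v 2.722 3.507 -3.913
v 2.637 3.272 -4.271
v 2.731 3.068 -4.646
v 2.987 2.93 -4.972
v 3.36 2.883 -5.193
v 3.786 2.933 -5.272
v 4.192 3.073 -5.193
v 1.328 0.016 -1.086
v 1.972 0.552 -1.489
v 2.915 0.721 0.243
v 2.272 0.184 0.646
v 1.597 0.876 -1.317
v 2.541 1.044 0.416
v 1.137 0.926 -1.071
v 2.081 1.094 0.662
v 0.738 0.687 -0.83
v 1.681 0.856 0.902
v 0.526 0.235 -0.671
v 1.469 0.404 1.062
v 0.569 -0.287 -0.643
v 1.512 -0.118 1.089
v 0.853 -0.712 -0.756
v 1.796 -0.543 0.976
v 1.288 -0.907 -0.974
v 2.231 -0.738 0.758
v 1.736 -0.808 -1.228
v 2.679 -0.64 0.505
v 2.054 -0.448 -1.436
v 2.998 -0.28 0.296
v 2.142 0.059 -1.534
v 3.086 0.228 0.199
f 2 1 4
f 2 4 3
f 4 1 5
f 4 5 3
f 5 1 6
f 5 6 3
f 6 1 7
f 6 7 3
f 7 1 8
f 7 8 3
f 8 1 9
f 8 9 3
f 9 1 10
f 9 10 3
f 10 1 11
f 10 11 3
f 11 1 12
f 11 12 3
f 12 1 13
f 12 13 3
f 13 1 14
f 13 14 3
f 14 1 15
f 14 15 3
f 15 1 16
f 15 16 3
f 16 1 17
f 16 17 3
f 17 1 2
f 17 2 3
f 19 18 22
f 19 22 20
f 20 22 23
f 20 23 21
f 22 18 24
f 22 24 23
f 23 24 25
f 23 25 21
f 24 18 26
f 24 26 25
f 25 26 27
f 25 27 21
f 26 18 28
f 26 28 27
f 27 28 29
f 27 29 21
f 28 18 30
f 28 30 29
f 29 30 31
f 29 31 21
f 30 18 32
f 30 32 31
f 31 32 33
f 31 33 21
f 32 18 34
f 32 34 33
f 33 34 35
f 33 35 21
f 34 18 36
f 34 36 35
f 35 36 37
f 35 37 21
f 36 18 38
f 36 38 37
f 37 38 39
f 37 39 21
f 38 18 40
f 38 40 39
f 39 40 41
f 39 41 21
f 40 18 19
f 40 19 41
f 41 19 20
f 41 20 21



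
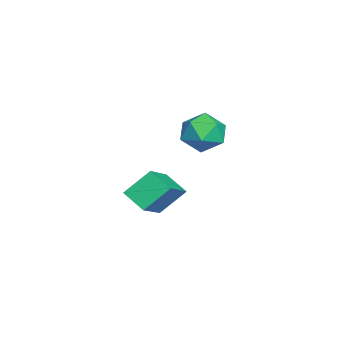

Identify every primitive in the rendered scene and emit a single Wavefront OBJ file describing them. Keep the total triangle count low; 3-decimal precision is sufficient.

v -1.809 3.029 0.004
v -1.317 3.868 0.23
v -0.403 2.252 -0.17
v 0.089 3.091 0.056
v -0.44 2.618 0.758
v -1.309 3.098 0.866
v -0.411 3.022 -0.806
v -1.28 3.502 -0.698
v -0.453 3.864 -0.271
v -0.471 3.615 0.696
v -1.249 2.505 -0.636
v -1.267 2.256 0.331
v 2.693 1.829 -2.42
v 2.166 1.051 -1.869
v 2.325 2.755 -1.465
v 1.798 1.976 -0.914
v 4.302 1.444 -1.426
v 3.775 0.665 -0.875
v 3.934 2.369 -0.471
v 3.407 1.591 0.08
f 1 12 6
f 1 6 2
f 1 2 8
f 1 8 11
f 1 11 12
f 2 6 10
f 6 12 5
f 12 11 3
f 11 8 7
f 8 2 9
f 4 10 5
f 4 5 3
f 4 3 7
f 4 7 9
f 4 9 10
f 5 10 6
f 3 5 12
f 7 3 11
f 9 7 8
f 10 9 2
f 14 16 13
f 17 14 13
f 13 16 15
f 15 17 13
f 14 20 16
f 18 14 17
f 18 20 14
f 16 20 15
f 19 17 15
f 15 20 19
f 19 18 17
f 20 18 19



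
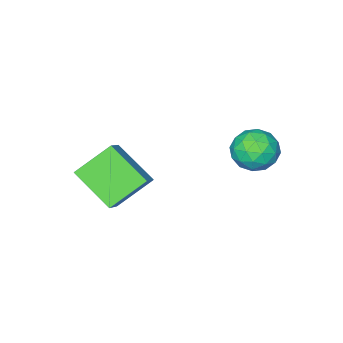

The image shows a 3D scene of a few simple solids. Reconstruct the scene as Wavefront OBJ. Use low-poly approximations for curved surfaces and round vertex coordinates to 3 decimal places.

v 1.261 -4.613 -1.443
v 0.048 -4.214 -0.495
v 1.013 -3.115 -2.391
v -0.2 -2.716 -1.443
v 2 -4.044 -0.737
v 0.787 -3.645 0.211
v 1.752 -2.546 -1.685
v 0.539 -2.147 -0.737
v -2.748 0.258 -0.037
v -1.973 0.045 0.274
v -3.167 -1.065 0.106
v -2.392 -1.278 0.417
v -2.921 -0.779 0.881
v -2.661 0.039 0.793
v -2.479 -1.059 -0.413
v -2.219 -0.241 -0.501
v -1.806 -0.768 0.042
v -2.079 -0.595 0.841
v -3.061 -0.425 -0.461
v -3.334 -0.252 0.338
v -2.324 0.268 0.106
v -2.816 -1.288 0.274
v -3.127 -0.995 0.547
v -2.671 -1.119 0.729
v -2.729 0.264 0.411
v -2.273 0.139 0.594
v -2.83 -0.346 0.95
v -2.867 -1.159 -0.214
v -2.411 -1.284 -0.031
v -2.469 0.099 -0.349
v -2.013 -0.025 -0.167
v -2.31 -0.674 -0.57
v -1.77 -0.335 0.152
v -2.016 -1.113 0.236
v -2.067 -0.984 -0.251
v -1.915 -0.504 -0.303
v -1.93 -0.234 0.622
v -2.177 -1.011 0.706
v -2.487 -0.718 0.979
v -2.335 -0.238 0.927
v -1.832 -0.712 0.486
v -2.963 -0.009 -0.326
v -3.21 -0.786 -0.242
v -2.805 -0.782 -0.547
v -2.653 -0.302 -0.599
v -3.124 0.093 0.144
v -3.37 -0.685 0.228
v -3.225 -0.516 0.683
v -3.073 -0.036 0.631
v -3.308 -0.308 -0.106
f 2 4 1
f 5 2 1
f 1 4 3
f 3 5 1
f 2 8 4
f 6 2 5
f 6 8 2
f 4 8 3
f 7 5 3
f 3 8 7
f 7 6 5
f 8 6 7
f 9 46 25
f 46 20 49
f 25 49 14
f 46 49 25
f 9 25 21
f 25 14 26
f 21 26 10
f 25 26 21
f 9 21 30
f 21 10 31
f 30 31 16
f 21 31 30
f 9 30 42
f 30 16 45
f 42 45 19
f 30 45 42
f 9 42 46
f 42 19 50
f 46 50 20
f 42 50 46
f 10 26 37
f 26 14 40
f 37 40 18
f 26 40 37
f 14 49 27
f 49 20 48
f 27 48 13
f 49 48 27
f 20 50 47
f 50 19 43
f 47 43 11
f 50 43 47
f 19 45 44
f 45 16 32
f 44 32 15
f 45 32 44
f 16 31 36
f 31 10 33
f 36 33 17
f 31 33 36
f 12 38 24
f 38 18 39
f 24 39 13
f 38 39 24
f 12 24 22
f 24 13 23
f 22 23 11
f 24 23 22
f 12 22 29
f 22 11 28
f 29 28 15
f 22 28 29
f 12 29 34
f 29 15 35
f 34 35 17
f 29 35 34
f 12 34 38
f 34 17 41
f 38 41 18
f 34 41 38
f 13 39 27
f 39 18 40
f 27 40 14
f 39 40 27
f 11 23 47
f 23 13 48
f 47 48 20
f 23 48 47
f 15 28 44
f 28 11 43
f 44 43 19
f 28 43 44
f 17 35 36
f 35 15 32
f 36 32 16
f 35 32 36
f 18 41 37
f 41 17 33
f 37 33 10
f 41 33 37



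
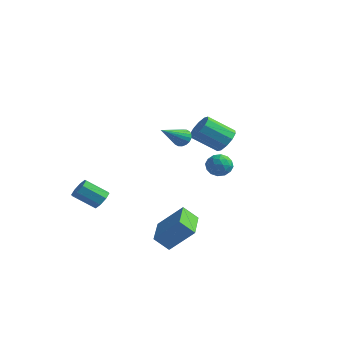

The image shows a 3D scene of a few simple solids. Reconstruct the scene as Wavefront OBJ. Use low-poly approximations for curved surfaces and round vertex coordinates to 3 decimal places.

v 0.537 -2.316 -4.102
v 1.702 -1.624 -2.77
v 1.086 -1.744 -4.879
v 2.251 -1.052 -3.547
v 1.769 -3.868 -4.373
v 2.934 -3.176 -3.041
v 2.318 -3.296 -5.15
v 3.483 -2.604 -3.818
v -2.933 -3.002 -3.121
v -2.38 -3.216 -2.788
v -3.254 -4.073 -1.887
v -3.807 -3.858 -2.219
v -2.584 -2.786 -2.578
v -3.459 -3.643 -1.677
v -2.993 -2.483 -2.686
v -3.867 -3.339 -1.784
v -3.366 -2.483 -3.048
v -4.241 -3.339 -2.147
v -3.486 -2.787 -3.453
v -4.36 -3.644 -2.552
v -3.281 -3.217 -3.663
v -4.156 -4.074 -2.762
v -2.873 -3.521 -3.556
v -3.747 -4.377 -2.654
v -2.499 -3.521 -3.193
v -3.374 -4.377 -2.292
v -0.762 4.515 -1.679
v -0.238 4.164 -2.203
v -1.162 3.316 -1.277
v -0.638 2.965 -1.801
v -0.354 3.37 -1.147
v -0.107 4.111 -1.395
v -1.293 3.369 -2.085
v -1.046 4.11 -2.333
v -0.566 3.456 -2.454
v 0.014 3.456 -1.875
v -1.414 4.024 -1.605
v -0.834 4.024 -1.026
v -0.464 4.445 -1.976
v -0.936 3.035 -1.504
v -0.768 3.273 -1.119
v -0.461 3.067 -1.428
v -0.387 4.414 -1.501
v -0.08 4.207 -1.81
v -0.148 3.74 -1.189
v -1.32 3.273 -1.67
v -1.013 3.066 -1.979
v -0.939 4.413 -2.052
v -0.632 4.207 -2.361
v -1.252 3.74 -2.291
v -0.35 3.823 -2.432
v -0.585 3.118 -2.196
v -0.97 3.355 -2.362
v -0.825 3.791 -2.508
v -0.009 3.823 -2.091
v -0.244 3.118 -1.855
v -0.077 3.356 -1.471
v 0.068 3.791 -1.617
v -0.202 3.406 -2.239
v -1.156 4.362 -1.625
v -1.391 3.657 -1.389
v -1.468 3.689 -1.863
v -1.323 4.124 -2.009
v -0.815 4.362 -1.284
v -1.05 3.657 -1.048
v -0.575 3.689 -0.972
v -0.43 4.125 -1.118
v -1.198 4.074 -1.241
v 1.816 1.53 1.214
v 2.366 1.635 1.84
v 1.394 0.575 2.872
v 0.844 0.47 2.246
v 2.005 2.005 1.881
v 1.033 0.945 2.912
v 1.572 2.194 1.666
v 0.599 1.134 2.698
v 1.232 2.13 1.279
v 0.259 1.07 2.311
v 1.115 1.836 0.868
v 0.143 0.776 1.899
v 1.266 1.425 0.588
v 0.294 0.365 1.62
v 1.627 1.055 0.548
v 0.655 -0.005 1.579
v 2.061 0.866 0.762
v 1.088 -0.194 1.794
v 2.401 0.93 1.149
v 1.428 -0.13 2.181
v 2.517 1.224 1.561
v 1.545 0.164 2.592
v 2.412 -2.424 2.511
v 2.676 -2.162 2.956
v 2.428 -3.996 3.429
v 2.426 -2.132 3.011
v 2.173 -2.16 2.968
v 1.968 -2.24 2.834
v 1.85 -2.357 2.636
v 1.844 -2.487 2.413
v 1.951 -2.605 2.21
v 2.149 -2.687 2.066
v 2.399 -2.717 2.01
v 2.652 -2.689 2.054
v 2.857 -2.609 2.188
v 2.975 -2.492 2.386
v 2.981 -2.362 2.608
v 2.874 -2.244 2.812
f 2 4 1
f 5 2 1
f 1 4 3
f 3 5 1
f 2 8 4
f 6 2 5
f 6 8 2
f 4 8 3
f 7 5 3
f 3 8 7
f 7 6 5
f 8 6 7
f 10 9 13
f 10 13 11
f 11 13 14
f 11 14 12
f 13 9 15
f 13 15 14
f 14 15 16
f 14 16 12
f 15 9 17
f 15 17 16
f 16 17 18
f 16 18 12
f 17 9 19
f 17 19 18
f 18 19 20
f 18 20 12
f 19 9 21
f 19 21 20
f 20 21 22
f 20 22 12
f 21 9 23
f 21 23 22
f 22 23 24
f 22 24 12
f 23 9 25
f 23 25 24
f 24 25 26
f 24 26 12
f 25 9 10
f 25 10 26
f 26 10 11
f 26 11 12
f 27 64 43
f 64 38 67
f 43 67 32
f 64 67 43
f 27 43 39
f 43 32 44
f 39 44 28
f 43 44 39
f 27 39 48
f 39 28 49
f 48 49 34
f 39 49 48
f 27 48 60
f 48 34 63
f 60 63 37
f 48 63 60
f 27 60 64
f 60 37 68
f 64 68 38
f 60 68 64
f 28 44 55
f 44 32 58
f 55 58 36
f 44 58 55
f 32 67 45
f 67 38 66
f 45 66 31
f 67 66 45
f 38 68 65
f 68 37 61
f 65 61 29
f 68 61 65
f 37 63 62
f 63 34 50
f 62 50 33
f 63 50 62
f 34 49 54
f 49 28 51
f 54 51 35
f 49 51 54
f 30 56 42
f 56 36 57
f 42 57 31
f 56 57 42
f 30 42 40
f 42 31 41
f 40 41 29
f 42 41 40
f 30 40 47
f 40 29 46
f 47 46 33
f 40 46 47
f 30 47 52
f 47 33 53
f 52 53 35
f 47 53 52
f 30 52 56
f 52 35 59
f 56 59 36
f 52 59 56
f 31 57 45
f 57 36 58
f 45 58 32
f 57 58 45
f 29 41 65
f 41 31 66
f 65 66 38
f 41 66 65
f 33 46 62
f 46 29 61
f 62 61 37
f 46 61 62
f 35 53 54
f 53 33 50
f 54 50 34
f 53 50 54
f 36 59 55
f 59 35 51
f 55 51 28
f 59 51 55
f 70 69 73
f 70 73 71
f 71 73 74
f 71 74 72
f 73 69 75
f 73 75 74
f 74 75 76
f 74 76 72
f 75 69 77
f 75 77 76
f 76 77 78
f 76 78 72
f 77 69 79
f 77 79 78
f 78 79 80
f 78 80 72
f 79 69 81
f 79 81 80
f 80 81 82
f 80 82 72
f 81 69 83
f 81 83 82
f 82 83 84
f 82 84 72
f 83 69 85
f 83 85 84
f 84 85 86
f 84 86 72
f 85 69 87
f 85 87 86
f 86 87 88
f 86 88 72
f 87 69 89
f 87 89 88
f 88 89 90
f 88 90 72
f 89 69 70
f 89 70 90
f 90 70 71
f 90 71 72
f 92 91 94
f 92 94 93
f 94 91 95
f 94 95 93
f 95 91 96
f 95 96 93
f 96 91 97
f 96 97 93
f 97 91 98
f 97 98 93
f 98 91 99
f 98 99 93
f 99 91 100
f 99 100 93
f 100 91 101
f 100 101 93
f 101 91 102
f 101 102 93
f 102 91 103
f 102 103 93
f 103 91 104
f 103 104 93
f 104 91 105
f 104 105 93
f 105 91 106
f 105 106 93
f 106 91 92
f 106 92 93



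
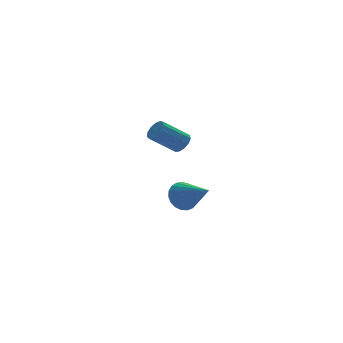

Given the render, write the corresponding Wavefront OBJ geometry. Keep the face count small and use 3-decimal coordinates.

v 1.798 1.859 -4.072
v 2.259 2.275 -3.551
v 2.242 0.261 -3.188
v 1.96 2.277 -3.397
v 1.632 2.207 -3.36
v 1.334 2.077 -3.445
v 1.115 1.909 -3.639
v 1.015 1.733 -3.908
v 1.05 1.578 -4.205
v 1.215 1.472 -4.479
v 1.48 1.433 -4.683
v 1.801 1.468 -4.781
v 2.12 1.57 -4.757
v 2.385 1.723 -4.614
v 2.548 1.899 -4.377
v 2.581 2.068 -4.088
v 2.479 2.201 -3.796
v -0.331 -2.34 0.981
v -0.013 -2.409 1.399
v -1.13 -2.248 2.277
v -1.449 -2.18 1.859
v -0.015 -2.115 1.343
v -1.133 -1.955 2.22
v -0.118 -1.894 1.171
v -1.236 -1.733 2.049
v -0.288 -1.813 0.939
v -1.406 -1.653 1.817
v -0.472 -1.901 0.721
v -1.59 -1.74 1.598
v -0.612 -2.127 0.585
v -1.729 -1.967 1.463
v -0.662 -2.421 0.575
v -1.779 -2.261 1.453
v -0.607 -2.69 0.694
v -1.725 -2.53 1.571
v -0.464 -2.847 0.904
v -1.582 -2.687 1.782
v -0.28 -2.844 1.139
v -1.397 -2.683 2.016
v -0.111 -2.68 1.323
v -1.229 -2.52 2.201
f 2 1 4
f 2 4 3
f 4 1 5
f 4 5 3
f 5 1 6
f 5 6 3
f 6 1 7
f 6 7 3
f 7 1 8
f 7 8 3
f 8 1 9
f 8 9 3
f 9 1 10
f 9 10 3
f 10 1 11
f 10 11 3
f 11 1 12
f 11 12 3
f 12 1 13
f 12 13 3
f 13 1 14
f 13 14 3
f 14 1 15
f 14 15 3
f 15 1 16
f 15 16 3
f 16 1 17
f 16 17 3
f 17 1 2
f 17 2 3
f 19 18 22
f 19 22 20
f 20 22 23
f 20 23 21
f 22 18 24
f 22 24 23
f 23 24 25
f 23 25 21
f 24 18 26
f 24 26 25
f 25 26 27
f 25 27 21
f 26 18 28
f 26 28 27
f 27 28 29
f 27 29 21
f 28 18 30
f 28 30 29
f 29 30 31
f 29 31 21
f 30 18 32
f 30 32 31
f 31 32 33
f 31 33 21
f 32 18 34
f 32 34 33
f 33 34 35
f 33 35 21
f 34 18 36
f 34 36 35
f 35 36 37
f 35 37 21
f 36 18 38
f 36 38 37
f 37 38 39
f 37 39 21
f 38 18 40
f 38 40 39
f 39 40 41
f 39 41 21
f 40 18 19
f 40 19 41
f 41 19 20
f 41 20 21



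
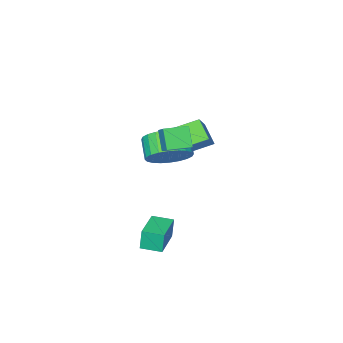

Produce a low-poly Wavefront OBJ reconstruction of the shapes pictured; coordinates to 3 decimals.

v -1.829 0.079 0.158
v -1.24 -0.562 -0.223
v -1.602 -1.279 0.421
v -2.191 -0.639 0.802
v -1.03 -0.423 0.049
v -1.392 -1.141 0.693
v -0.941 -0.208 0.338
v -1.304 -0.926 0.982
v -0.988 0.05 0.599
v -1.35 -0.667 1.243
v -1.163 0.313 0.793
v -1.525 -0.404 1.438
v -1.439 0.54 0.891
v -1.801 -0.177 1.535
v -1.774 0.697 0.877
v -2.137 -0.02 1.521
v -2.118 0.76 0.753
v -2.481 0.043 1.398
v -2.418 0.719 0.539
v -2.78 0.002 1.183
v -2.628 0.581 0.267
v -2.99 -0.137 0.911
v -2.716 0.366 -0.022
v -3.079 -0.352 0.622
v -2.67 0.107 -0.283
v -3.032 -0.61 0.361
v -2.495 -0.156 -0.478
v -2.857 -0.873 0.167
v -2.219 -0.383 -0.575
v -2.581 -1.1 0.069
v -1.883 -0.54 -0.561
v -2.246 -1.257 0.083
v -1.539 -0.603 -0.438
v -1.902 -1.32 0.207
v -1.808 1.25 1.275
v -2.033 0.714 2.077
v -1.521 1.946 1.82
v -1.746 1.41 2.622
v -0.894 0.87 1.278
v -1.119 0.334 2.08
v -0.607 1.566 1.823
v -0.832 1.03 2.625
v -4.616 -0.651 -0.585
v -4.737 -1.439 0.098
v -3.749 0.096 0.43
v -3.87 -0.692 1.113
v -3.67 -1.168 -1.013
v -3.791 -1.956 -0.33
v -2.803 -0.421 0.002
v -2.924 -1.209 0.685
v -0.861 0.104 -3.829
v -0.971 0.086 -2.915
v -1.413 0.8 -3.882
v -1.522 0.783 -2.968
v 0.302 1.037 -3.672
v 0.193 1.02 -2.758
v -0.249 1.734 -3.725
v -0.359 1.716 -2.811
f 2 1 5
f 2 5 3
f 3 5 6
f 3 6 4
f 5 1 7
f 5 7 6
f 6 7 8
f 6 8 4
f 7 1 9
f 7 9 8
f 8 9 10
f 8 10 4
f 9 1 11
f 9 11 10
f 10 11 12
f 10 12 4
f 11 1 13
f 11 13 12
f 12 13 14
f 12 14 4
f 13 1 15
f 13 15 14
f 14 15 16
f 14 16 4
f 15 1 17
f 15 17 16
f 16 17 18
f 16 18 4
f 17 1 19
f 17 19 18
f 18 19 20
f 18 20 4
f 19 1 21
f 19 21 20
f 20 21 22
f 20 22 4
f 21 1 23
f 21 23 22
f 22 23 24
f 22 24 4
f 23 1 25
f 23 25 24
f 24 25 26
f 24 26 4
f 25 1 27
f 25 27 26
f 26 27 28
f 26 28 4
f 27 1 29
f 27 29 28
f 28 29 30
f 28 30 4
f 29 1 31
f 29 31 30
f 30 31 32
f 30 32 4
f 31 1 33
f 31 33 32
f 32 33 34
f 32 34 4
f 33 1 2
f 33 2 34
f 34 2 3
f 34 3 4
f 36 38 35
f 39 36 35
f 35 38 37
f 37 39 35
f 36 42 38
f 40 36 39
f 40 42 36
f 38 42 37
f 41 39 37
f 37 42 41
f 41 40 39
f 42 40 41
f 44 46 43
f 47 44 43
f 43 46 45
f 45 47 43
f 44 50 46
f 48 44 47
f 48 50 44
f 46 50 45
f 49 47 45
f 45 50 49
f 49 48 47
f 50 48 49
f 52 54 51
f 55 52 51
f 51 54 53
f 53 55 51
f 52 58 54
f 56 52 55
f 56 58 52
f 54 58 53
f 57 55 53
f 53 58 57
f 57 56 55
f 58 56 57



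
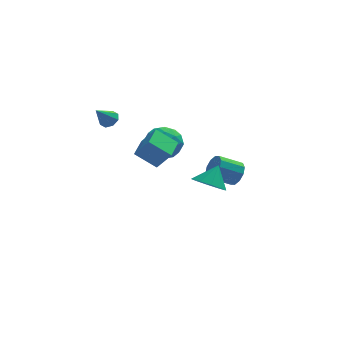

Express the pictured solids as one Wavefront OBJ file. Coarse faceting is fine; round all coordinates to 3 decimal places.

v 1.933 -4.115 0.001
v 2.529 -4.961 0.181
v 2.547 -3.445 1.119
v 2.85 -4.572 -0.228
v 2.821 -4.009 -0.549
v 2.453 -3.487 -0.661
v 1.886 -3.204 -0.519
v 1.337 -3.269 -0.178
v 1.016 -3.657 0.231
v 1.045 -4.22 0.552
v 1.414 -4.743 0.663
v 1.98 -5.026 0.521
v -3.073 3.88 1.004
v -2.539 3.918 1.406
v -3.867 3.26 2.116
v -2.833 4.337 1.431
v -3.268 4.489 1.205
v -3.589 4.284 0.862
v -3.608 3.843 0.602
v -3.314 3.423 0.577
v -2.879 3.271 0.803
v -2.558 3.476 1.146
v 4.413 3.333 -3.717
v 4.798 3.581 -2.954
v 3.372 3.415 -2.18
v 2.987 3.167 -2.943
v 4.609 4.033 -3.204
v 3.184 3.867 -2.431
v 4.346 4.218 -3.65
v 2.92 4.052 -2.877
v 4.108 4.064 -4.122
v 2.682 3.898 -3.348
v 3.986 3.632 -4.439
v 2.561 3.466 -3.665
v 4.028 3.085 -4.48
v 2.602 2.919 -3.706
v 4.216 2.633 -4.229
v 2.791 2.467 -3.456
v 4.48 2.448 -3.783
v 3.054 2.282 -3.01
v 4.718 2.602 -3.312
v 3.292 2.436 -2.538
v 4.839 3.034 -2.995
v 3.414 2.868 -2.221
v -0.792 -2.685 0.673
v -2.015 -2.363 1.62
v -0.284 -1.197 0.823
v -1.507 -0.874 1.77
v -0.013 -3.066 1.81
v -1.236 -2.743 2.757
v 0.495 -1.577 1.96
v -0.728 -1.255 2.907
v 0.077 3.977 -0.692
v 0.759 3.4 0.184
v -0.719 2.2 -1.244
v -0.037 1.623 -0.368
v -0.976 2.379 -0.033
v -0.484 3.478 0.308
v 0.524 2.122 -1.368
v 1.016 3.221 -1.027
v 1.035 2.253 -0.234
v 0.108 2.412 0.592
v -0.068 3.188 -1.652
v -0.995 3.347 -0.826
v 0.488 3.845 -0.206
v -0.448 1.755 -0.854
v -1 2.2 -0.658
v -0.599 1.861 -0.142
v -0.242 3.891 -0.133
v 0.158 3.551 0.383
v -0.862 2.951 0.255
v -0.118 2.049 -1.443
v 0.282 1.709 -0.927
v 0.639 3.739 -0.918
v 1.04 3.4 -0.402
v 0.902 2.649 -1.315
v 1.051 2.831 0.064
v 0.583 1.787 -0.26
v 0.913 2.08 -0.849
v 1.202 2.726 -0.648
v 0.506 2.925 0.549
v 0.038 1.88 0.225
v -0.514 2.325 0.421
v -0.225 2.971 0.622
v 0.668 2.251 0.304
v 0.002 3.72 -1.285
v -0.466 2.675 -1.609
v 0.265 2.629 -1.682
v 0.554 3.275 -1.481
v -0.543 3.813 -0.8
v -1.011 2.769 -1.124
v -1.162 2.874 -0.412
v -0.873 3.52 -0.211
v -0.628 3.349 -1.364
f 2 1 4
f 2 4 3
f 4 1 5
f 4 5 3
f 5 1 6
f 5 6 3
f 6 1 7
f 6 7 3
f 7 1 8
f 7 8 3
f 8 1 9
f 8 9 3
f 9 1 10
f 9 10 3
f 10 1 11
f 10 11 3
f 11 1 12
f 11 12 3
f 12 1 2
f 12 2 3
f 14 13 16
f 14 16 15
f 16 13 17
f 16 17 15
f 17 13 18
f 17 18 15
f 18 13 19
f 18 19 15
f 19 13 20
f 19 20 15
f 20 13 21
f 20 21 15
f 21 13 22
f 21 22 15
f 22 13 14
f 22 14 15
f 24 23 27
f 24 27 25
f 25 27 28
f 25 28 26
f 27 23 29
f 27 29 28
f 28 29 30
f 28 30 26
f 29 23 31
f 29 31 30
f 30 31 32
f 30 32 26
f 31 23 33
f 31 33 32
f 32 33 34
f 32 34 26
f 33 23 35
f 33 35 34
f 34 35 36
f 34 36 26
f 35 23 37
f 35 37 36
f 36 37 38
f 36 38 26
f 37 23 39
f 37 39 38
f 38 39 40
f 38 40 26
f 39 23 41
f 39 41 40
f 40 41 42
f 40 42 26
f 41 23 43
f 41 43 42
f 42 43 44
f 42 44 26
f 43 23 24
f 43 24 44
f 44 24 25
f 44 25 26
f 46 48 45
f 49 46 45
f 45 48 47
f 47 49 45
f 46 52 48
f 50 46 49
f 50 52 46
f 48 52 47
f 51 49 47
f 47 52 51
f 51 50 49
f 52 50 51
f 53 90 69
f 90 64 93
f 69 93 58
f 90 93 69
f 53 69 65
f 69 58 70
f 65 70 54
f 69 70 65
f 53 65 74
f 65 54 75
f 74 75 60
f 65 75 74
f 53 74 86
f 74 60 89
f 86 89 63
f 74 89 86
f 53 86 90
f 86 63 94
f 90 94 64
f 86 94 90
f 54 70 81
f 70 58 84
f 81 84 62
f 70 84 81
f 58 93 71
f 93 64 92
f 71 92 57
f 93 92 71
f 64 94 91
f 94 63 87
f 91 87 55
f 94 87 91
f 63 89 88
f 89 60 76
f 88 76 59
f 89 76 88
f 60 75 80
f 75 54 77
f 80 77 61
f 75 77 80
f 56 82 68
f 82 62 83
f 68 83 57
f 82 83 68
f 56 68 66
f 68 57 67
f 66 67 55
f 68 67 66
f 56 66 73
f 66 55 72
f 73 72 59
f 66 72 73
f 56 73 78
f 73 59 79
f 78 79 61
f 73 79 78
f 56 78 82
f 78 61 85
f 82 85 62
f 78 85 82
f 57 83 71
f 83 62 84
f 71 84 58
f 83 84 71
f 55 67 91
f 67 57 92
f 91 92 64
f 67 92 91
f 59 72 88
f 72 55 87
f 88 87 63
f 72 87 88
f 61 79 80
f 79 59 76
f 80 76 60
f 79 76 80
f 62 85 81
f 85 61 77
f 81 77 54
f 85 77 81



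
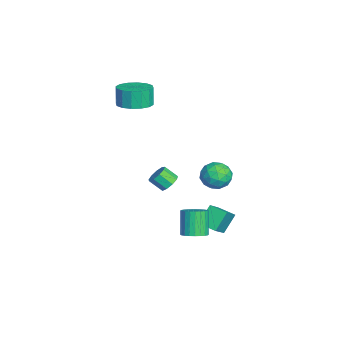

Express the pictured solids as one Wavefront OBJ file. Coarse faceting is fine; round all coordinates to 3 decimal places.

v -1.719 -0.768 -2.627
v -1.149 -0.627 -2.305
v -1.351 -1.351 -1.63
v -1.921 -1.492 -1.953
v -1.492 -0.374 -2.136
v -1.693 -1.098 -1.461
v -1.941 -0.305 -2.196
v -2.143 -1.029 -1.522
v -2.286 -0.453 -2.459
v -2.488 -1.177 -1.784
v -2.366 -0.748 -2.8
v -2.568 -1.473 -2.126
v -2.143 -1.053 -3.06
v -2.345 -1.777 -2.386
v -1.722 -1.224 -3.118
v -1.924 -1.948 -2.444
v -1.3 -1.182 -2.946
v -1.501 -1.906 -2.272
v -1.073 -0.946 -2.625
v -1.275 -1.67 -1.951
v 0.138 1.867 -3.413
v 1.348 1.33 -2.33
v 0.723 2.762 -3.622
v 1.933 2.225 -2.54
v 0.767 1.215 -4.44
v 1.977 0.678 -3.358
v 1.352 2.11 -4.65
v 2.562 1.573 -3.567
v -3.15 -2.664 3.053
v -2.138 -2.855 3.304
v -2.438 -2.848 4.518
v -3.45 -2.656 4.267
v -2.18 -2.308 3.291
v -2.48 -2.301 4.504
v -2.482 -1.856 3.213
v -2.782 -1.849 4.427
v -2.963 -1.621 3.093
v -3.262 -1.614 4.307
v -3.494 -1.665 2.963
v -3.794 -1.658 4.176
v -3.933 -1.976 2.856
v -4.232 -1.969 4.07
v -4.162 -2.472 2.802
v -4.462 -2.465 4.016
v -4.12 -3.019 2.816
v -4.42 -3.012 4.029
v -3.818 -3.471 2.893
v -4.118 -3.464 4.107
v -3.338 -3.706 3.013
v -3.637 -3.699 4.227
v -2.806 -3.662 3.144
v -3.106 -3.655 4.357
v -2.368 -3.351 3.25
v -2.667 -3.344 4.464
v -0.568 2.666 -1.056
v 0.323 2.281 -1.173
v -1.203 1.219 -1.127
v -0.312 0.834 -1.244
v -0.563 1.232 -0.387
v -0.171 2.127 -0.344
v -0.709 1.373 -1.956
v -0.317 2.268 -1.913
v 0.236 1.482 -1.73
v 0.326 1.395 -0.76
v -1.206 2.105 -1.54
v -1.116 2.018 -0.57
v -0.067 2.601 -1.108
v -0.813 0.899 -1.192
v -0.961 1.134 -0.688
v -0.437 0.907 -0.757
v -0.357 2.51 -0.621
v 0.167 2.284 -0.69
v -0.355 1.667 -0.228
v -1.047 1.216 -1.61
v -0.523 0.99 -1.679
v -0.443 2.593 -1.543
v 0.081 2.366 -1.612
v -0.525 1.833 -2.072
v 0.406 1.905 -1.504
v 0.033 1.054 -1.546
v -0.201 1.371 -1.965
v 0.03 1.897 -1.939
v 0.459 1.854 -0.934
v 0.085 1.003 -0.976
v -0.062 1.237 -0.472
v 0.168 1.763 -0.447
v 0.408 1.384 -1.261
v -0.965 2.497 -1.324
v -1.339 1.646 -1.366
v -1.048 1.737 -1.853
v -0.818 2.263 -1.828
v -0.913 2.446 -0.754
v -1.286 1.595 -0.796
v -0.91 1.603 -0.361
v -0.679 2.129 -0.335
v -1.288 2.116 -1.039
v 3.872 0.374 -2.882
v 4.332 0.908 -2.627
v 3.529 0.94 -1.243
v 3.068 0.406 -1.498
v 4.122 1.069 -2.752
v 3.319 1.101 -1.369
v 3.874 1.124 -2.897
v 3.071 1.156 -1.514
v 3.626 1.065 -3.04
v 2.823 1.097 -1.657
v 3.415 0.9 -3.159
v 2.612 0.932 -1.775
v 3.273 0.656 -3.236
v 2.47 0.688 -1.852
v 3.223 0.369 -3.258
v 2.42 0.401 -1.875
v 3.271 0.082 -3.223
v 2.468 0.114 -1.84
v 3.411 -0.16 -3.137
v 2.608 -0.128 -1.753
v 3.621 -0.321 -3.011
v 2.818 -0.289 -1.628
v 3.869 -0.376 -2.866
v 3.066 -0.344 -1.483
v 4.117 -0.317 -2.723
v 3.314 -0.285 -1.34
v 4.328 -0.152 -2.605
v 3.525 -0.12 -1.221
v 4.47 0.092 -2.528
v 3.667 0.124 -1.144
v 4.52 0.379 -2.505
v 3.717 0.411 -1.122
v 4.472 0.666 -2.54
v 3.669 0.698 -1.157
f 2 1 5
f 2 5 3
f 3 5 6
f 3 6 4
f 5 1 7
f 5 7 6
f 6 7 8
f 6 8 4
f 7 1 9
f 7 9 8
f 8 9 10
f 8 10 4
f 9 1 11
f 9 11 10
f 10 11 12
f 10 12 4
f 11 1 13
f 11 13 12
f 12 13 14
f 12 14 4
f 13 1 15
f 13 15 14
f 14 15 16
f 14 16 4
f 15 1 17
f 15 17 16
f 16 17 18
f 16 18 4
f 17 1 19
f 17 19 18
f 18 19 20
f 18 20 4
f 19 1 2
f 19 2 20
f 20 2 3
f 20 3 4
f 22 24 21
f 25 22 21
f 21 24 23
f 23 25 21
f 22 28 24
f 26 22 25
f 26 28 22
f 24 28 23
f 27 25 23
f 23 28 27
f 27 26 25
f 28 26 27
f 30 29 33
f 30 33 31
f 31 33 34
f 31 34 32
f 33 29 35
f 33 35 34
f 34 35 36
f 34 36 32
f 35 29 37
f 35 37 36
f 36 37 38
f 36 38 32
f 37 29 39
f 37 39 38
f 38 39 40
f 38 40 32
f 39 29 41
f 39 41 40
f 40 41 42
f 40 42 32
f 41 29 43
f 41 43 42
f 42 43 44
f 42 44 32
f 43 29 45
f 43 45 44
f 44 45 46
f 44 46 32
f 45 29 47
f 45 47 46
f 46 47 48
f 46 48 32
f 47 29 49
f 47 49 48
f 48 49 50
f 48 50 32
f 49 29 51
f 49 51 50
f 50 51 52
f 50 52 32
f 51 29 53
f 51 53 52
f 52 53 54
f 52 54 32
f 53 29 30
f 53 30 54
f 54 30 31
f 54 31 32
f 55 92 71
f 92 66 95
f 71 95 60
f 92 95 71
f 55 71 67
f 71 60 72
f 67 72 56
f 71 72 67
f 55 67 76
f 67 56 77
f 76 77 62
f 67 77 76
f 55 76 88
f 76 62 91
f 88 91 65
f 76 91 88
f 55 88 92
f 88 65 96
f 92 96 66
f 88 96 92
f 56 72 83
f 72 60 86
f 83 86 64
f 72 86 83
f 60 95 73
f 95 66 94
f 73 94 59
f 95 94 73
f 66 96 93
f 96 65 89
f 93 89 57
f 96 89 93
f 65 91 90
f 91 62 78
f 90 78 61
f 91 78 90
f 62 77 82
f 77 56 79
f 82 79 63
f 77 79 82
f 58 84 70
f 84 64 85
f 70 85 59
f 84 85 70
f 58 70 68
f 70 59 69
f 68 69 57
f 70 69 68
f 58 68 75
f 68 57 74
f 75 74 61
f 68 74 75
f 58 75 80
f 75 61 81
f 80 81 63
f 75 81 80
f 58 80 84
f 80 63 87
f 84 87 64
f 80 87 84
f 59 85 73
f 85 64 86
f 73 86 60
f 85 86 73
f 57 69 93
f 69 59 94
f 93 94 66
f 69 94 93
f 61 74 90
f 74 57 89
f 90 89 65
f 74 89 90
f 63 81 82
f 81 61 78
f 82 78 62
f 81 78 82
f 64 87 83
f 87 63 79
f 83 79 56
f 87 79 83
f 98 97 101
f 98 101 99
f 99 101 102
f 99 102 100
f 101 97 103
f 101 103 102
f 102 103 104
f 102 104 100
f 103 97 105
f 103 105 104
f 104 105 106
f 104 106 100
f 105 97 107
f 105 107 106
f 106 107 108
f 106 108 100
f 107 97 109
f 107 109 108
f 108 109 110
f 108 110 100
f 109 97 111
f 109 111 110
f 110 111 112
f 110 112 100
f 111 97 113
f 111 113 112
f 112 113 114
f 112 114 100
f 113 97 115
f 113 115 114
f 114 115 116
f 114 116 100
f 115 97 117
f 115 117 116
f 116 117 118
f 116 118 100
f 117 97 119
f 117 119 118
f 118 119 120
f 118 120 100
f 119 97 121
f 119 121 120
f 120 121 122
f 120 122 100
f 121 97 123
f 121 123 122
f 122 123 124
f 122 124 100
f 123 97 125
f 123 125 124
f 124 125 126
f 124 126 100
f 125 97 127
f 125 127 126
f 126 127 128
f 126 128 100
f 127 97 129
f 127 129 128
f 128 129 130
f 128 130 100
f 129 97 98
f 129 98 130
f 130 98 99
f 130 99 100



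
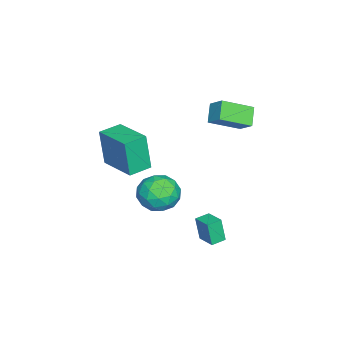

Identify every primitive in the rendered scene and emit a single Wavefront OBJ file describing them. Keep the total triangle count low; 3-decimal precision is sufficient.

v -4.686 4.044 3.307
v -4.175 4.759 4.001
v -3.799 4.156 2.538
v -3.288 4.872 3.232
v -3.792 2.608 4.128
v -3.281 3.324 4.822
v -2.905 2.721 3.359
v -2.394 3.436 4.053
v -2.87 1.053 -1.321
v -1.7 1.138 -1.615
v -3.06 -0.478 -2.525
v -1.89 -0.393 -2.819
v -2.21 -0.748 -1.708
v -2.093 0.198 -0.964
v -2.667 0.462 -3.176
v -2.55 1.408 -2.432
v -1.575 0.773 -2.761
v -1.292 0.025 -1.854
v -3.468 0.635 -2.286
v -3.185 -0.113 -1.379
v -2.268 1.23 -1.362
v -2.492 -0.57 -2.778
v -2.68 -0.779 -2.125
v -1.992 -0.729 -2.297
v -2.499 0.677 -0.98
v -1.812 0.727 -1.152
v -2.112 -0.382 -1.207
v -2.948 -0.067 -2.988
v -2.261 -0.017 -3.16
v -2.768 1.389 -1.843
v -2.08 1.439 -2.015
v -2.648 1.042 -2.933
v -1.507 1.066 -2.208
v -1.619 0.166 -2.916
v -2.075 0.668 -3.126
v -2.006 1.224 -2.689
v -1.341 0.626 -1.675
v -1.453 -0.274 -2.383
v -1.641 -0.483 -1.73
v -1.572 0.073 -1.293
v -1.267 0.411 -2.349
v -3.307 0.934 -1.757
v -3.419 0.034 -2.465
v -3.188 0.587 -2.847
v -3.119 1.143 -2.41
v -3.141 0.494 -1.224
v -3.253 -0.406 -1.932
v -2.754 -0.564 -1.451
v -2.685 -0.008 -1.014
v -3.493 0.249 -1.791
v -0.931 3.541 -3.406
v -1.064 3.273 -2.059
v -0.2 4.344 -3.174
v -0.334 4.076 -1.827
v -0.326 3.004 -3.453
v -0.46 2.736 -2.106
v 0.404 3.807 -3.221
v 0.271 3.539 -1.874
v 0.098 -1.693 1.643
v -0.046 -1.98 3.739
v -0.895 -0.919 1.681
v -1.039 -1.205 3.776
v 1.419 -0.015 1.964
v 1.275 -0.301 4.059
v 0.426 0.76 2.001
v 0.282 0.473 4.097
f 2 4 1
f 5 2 1
f 1 4 3
f 3 5 1
f 2 8 4
f 6 2 5
f 6 8 2
f 4 8 3
f 7 5 3
f 3 8 7
f 7 6 5
f 8 6 7
f 9 46 25
f 46 20 49
f 25 49 14
f 46 49 25
f 9 25 21
f 25 14 26
f 21 26 10
f 25 26 21
f 9 21 30
f 21 10 31
f 30 31 16
f 21 31 30
f 9 30 42
f 30 16 45
f 42 45 19
f 30 45 42
f 9 42 46
f 42 19 50
f 46 50 20
f 42 50 46
f 10 26 37
f 26 14 40
f 37 40 18
f 26 40 37
f 14 49 27
f 49 20 48
f 27 48 13
f 49 48 27
f 20 50 47
f 50 19 43
f 47 43 11
f 50 43 47
f 19 45 44
f 45 16 32
f 44 32 15
f 45 32 44
f 16 31 36
f 31 10 33
f 36 33 17
f 31 33 36
f 12 38 24
f 38 18 39
f 24 39 13
f 38 39 24
f 12 24 22
f 24 13 23
f 22 23 11
f 24 23 22
f 12 22 29
f 22 11 28
f 29 28 15
f 22 28 29
f 12 29 34
f 29 15 35
f 34 35 17
f 29 35 34
f 12 34 38
f 34 17 41
f 38 41 18
f 34 41 38
f 13 39 27
f 39 18 40
f 27 40 14
f 39 40 27
f 11 23 47
f 23 13 48
f 47 48 20
f 23 48 47
f 15 28 44
f 28 11 43
f 44 43 19
f 28 43 44
f 17 35 36
f 35 15 32
f 36 32 16
f 35 32 36
f 18 41 37
f 41 17 33
f 37 33 10
f 41 33 37
f 52 54 51
f 55 52 51
f 51 54 53
f 53 55 51
f 52 58 54
f 56 52 55
f 56 58 52
f 54 58 53
f 57 55 53
f 53 58 57
f 57 56 55
f 58 56 57
f 60 62 59
f 63 60 59
f 59 62 61
f 61 63 59
f 60 66 62
f 64 60 63
f 64 66 60
f 62 66 61
f 65 63 61
f 61 66 65
f 65 64 63
f 66 64 65



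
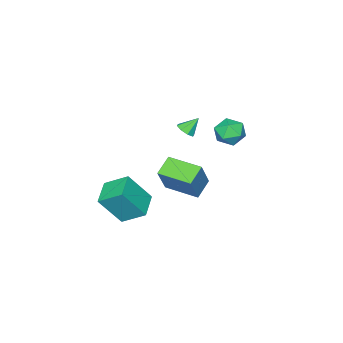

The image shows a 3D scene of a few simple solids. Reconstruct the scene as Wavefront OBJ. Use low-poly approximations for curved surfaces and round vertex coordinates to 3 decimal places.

v -0.915 -1.424 -0.439
v -0.575 -1.749 -0.035
v -1.545 -1.016 0.419
v -0.399 -1.316 -0.112
v -0.525 -0.945 -0.381
v -0.88 -0.856 -0.684
v -1.255 -1.099 -0.843
v -1.431 -1.533 -0.766
v -1.305 -1.903 -0.497
v -0.95 -1.993 -0.194
v 2.691 -2.459 -5.02
v 2.179 -1.16 -4.14
v 4.07 -1.656 -5.401
v 3.557 -0.358 -4.521
v 3.663 -3.282 -3.239
v 3.15 -1.984 -2.359
v 5.041 -2.48 -3.62
v 4.529 -1.181 -2.74
v 1.418 -0.856 -3.632
v 0.306 -1.042 -2.965
v 0.997 1.124 -3.781
v -0.114 0.939 -3.114
v 2.454 -0.499 -1.806
v 1.343 -0.684 -1.139
v 2.034 1.482 -1.955
v 0.922 1.296 -1.288
v -3.732 0.332 -0.476
v -2.975 0.806 -0.947
v -3.365 -1.046 -1.273
v -2.608 -0.572 -1.744
v -2.549 -0.759 -0.753
v -2.775 0.092 -0.261
v -3.565 -0.332 -1.959
v -3.791 0.519 -1.467
v -2.872 0.395 -1.863
v -2.244 0.131 -1.118
v -4.096 -0.371 -1.102
v -3.468 -0.635 -0.357
f 2 1 4
f 2 4 3
f 4 1 5
f 4 5 3
f 5 1 6
f 5 6 3
f 6 1 7
f 6 7 3
f 7 1 8
f 7 8 3
f 8 1 9
f 8 9 3
f 9 1 10
f 9 10 3
f 10 1 2
f 10 2 3
f 12 14 11
f 15 12 11
f 11 14 13
f 13 15 11
f 12 18 14
f 16 12 15
f 16 18 12
f 14 18 13
f 17 15 13
f 13 18 17
f 17 16 15
f 18 16 17
f 20 22 19
f 23 20 19
f 19 22 21
f 21 23 19
f 20 26 22
f 24 20 23
f 24 26 20
f 22 26 21
f 25 23 21
f 21 26 25
f 25 24 23
f 26 24 25
f 27 38 32
f 27 32 28
f 27 28 34
f 27 34 37
f 27 37 38
f 28 32 36
f 32 38 31
f 38 37 29
f 37 34 33
f 34 28 35
f 30 36 31
f 30 31 29
f 30 29 33
f 30 33 35
f 30 35 36
f 31 36 32
f 29 31 38
f 33 29 37
f 35 33 34
f 36 35 28



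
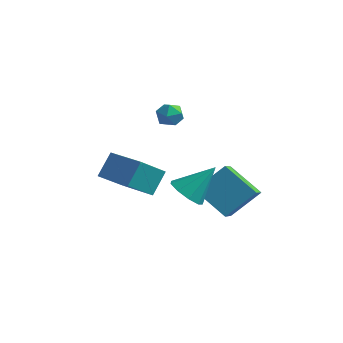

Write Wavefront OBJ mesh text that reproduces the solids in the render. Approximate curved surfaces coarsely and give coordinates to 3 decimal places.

v 3.236 3.519 -2.873
v 3.836 1.861 -1.77
v 1.586 3.668 -1.753
v 2.185 2.009 -0.65
v 4.155 4.651 -1.67
v 4.754 2.992 -0.567
v 2.504 4.799 -0.55
v 3.104 3.141 0.553
v -2.674 1.764 -1.155
v -2.556 2.71 -0.064
v -2.173 3.082 -2.353
v -2.054 4.028 -1.261
v -0.766 1.252 -0.919
v -0.647 2.198 0.173
v -0.264 2.57 -2.116
v -0.146 3.516 -1.025
v 2.493 0.773 -0.071
v 3.219 0.923 -0.649
v 3.367 1.787 1.291
v 2.783 1.391 -0.717
v 2.211 1.57 -0.483
v 1.771 1.376 -0.056
v 1.669 0.9 0.364
v 1.952 0.364 0.58
v 2.488 0.021 0.492
v 3.026 0.029 0.14
v 3.315 0.385 -0.31
v -0.476 3.959 3.063
v 0.214 4.183 3.058
v -0.194 3.077 2.342
v 0.496 3.301 2.337
v 0.211 3.015 2.941
v 0.037 3.561 3.386
v -0.017 3.699 2.014
v -0.191 4.245 2.459
v 0.498 4.022 2.41
v 0.639 3.6 2.982
v -0.619 3.66 2.418
v -0.478 3.238 2.99
f 2 4 1
f 5 2 1
f 1 4 3
f 3 5 1
f 2 8 4
f 6 2 5
f 6 8 2
f 4 8 3
f 7 5 3
f 3 8 7
f 7 6 5
f 8 6 7
f 10 12 9
f 13 10 9
f 9 12 11
f 11 13 9
f 10 16 12
f 14 10 13
f 14 16 10
f 12 16 11
f 15 13 11
f 11 16 15
f 15 14 13
f 16 14 15
f 18 17 20
f 18 20 19
f 20 17 21
f 20 21 19
f 21 17 22
f 21 22 19
f 22 17 23
f 22 23 19
f 23 17 24
f 23 24 19
f 24 17 25
f 24 25 19
f 25 17 26
f 25 26 19
f 26 17 27
f 26 27 19
f 27 17 18
f 27 18 19
f 28 39 33
f 28 33 29
f 28 29 35
f 28 35 38
f 28 38 39
f 29 33 37
f 33 39 32
f 39 38 30
f 38 35 34
f 35 29 36
f 31 37 32
f 31 32 30
f 31 30 34
f 31 34 36
f 31 36 37
f 32 37 33
f 30 32 39
f 34 30 38
f 36 34 35
f 37 36 29



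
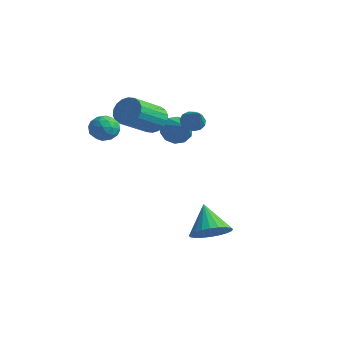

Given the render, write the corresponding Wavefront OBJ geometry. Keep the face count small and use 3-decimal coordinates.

v 1.461 -0.684 3.363
v 1.895 -0.617 2.94
v 2.379 -1.116 4.237
v 1.876 -0.317 3.107
v 1.726 -0.134 3.356
v 1.491 -0.126 3.607
v 1.246 -0.294 3.78
v 1.07 -0.587 3.821
v 1.018 -0.91 3.716
v 1.106 -1.161 3.499
v 1.307 -1.261 3.239
v 1.557 -1.178 3.018
v 1.776 -0.938 2.906
v -1.817 -0.156 2.377
v -1.479 -0.525 1.715
v -1.324 -2.293 2.781
v -1.663 -1.924 3.443
v -1.185 -0.392 1.894
v -1.03 -2.16 2.96
v -1.016 -0.211 2.169
v -0.861 -1.979 3.234
v -1.006 -0.02 2.485
v -0.851 -1.788 3.55
v -1.156 0.144 2.779
v -1.001 -1.624 3.845
v -1.438 0.249 2.994
v -1.283 -1.519 4.06
v -1.795 0.274 3.087
v -1.64 -1.494 4.152
v -2.156 0.213 3.039
v -2.001 -1.555 4.105
v -2.45 0.08 2.86
v -2.295 -1.688 3.926
v -2.619 -0.101 2.586
v -2.464 -1.869 3.651
v -2.629 -0.292 2.27
v -2.474 -2.06 3.335
v -2.479 -0.456 1.975
v -2.324 -2.224 3.041
v -2.197 -0.561 1.76
v -2.042 -2.329 2.826
v -1.84 -0.586 1.668
v -1.685 -2.354 2.733
v 3.55 -1.474 -2.768
v 4.319 -0.966 -2.354
v 2.53 -0.986 -1.472
v 4.159 -0.689 -2.585
v 3.906 -0.532 -2.843
v 3.599 -0.518 -3.09
v 3.285 -0.65 -3.287
v 3.011 -0.907 -3.406
v 2.819 -1.25 -3.428
v 2.738 -1.628 -3.349
v 2.781 -1.982 -3.182
v 2.941 -2.259 -2.951
v 3.194 -2.416 -2.693
v 3.501 -2.43 -2.446
v 3.815 -2.299 -2.248
v 4.089 -2.041 -2.13
v 4.281 -1.698 -2.108
v 4.362 -1.32 -2.187
v -2.57 -2.663 2.551
v -2.075 -2.658 1.938
v -1.805 -3.482 3.162
v -1.31 -3.477 2.549
v -1.387 -2.833 2.999
v -1.86 -2.328 2.621
v -2.02 -3.812 2.479
v -2.493 -3.307 2.101
v -1.734 -3.369 1.893
v -1.344 -2.763 2.214
v -2.536 -3.377 2.886
v -2.146 -2.771 3.207
v -2.39 -2.589 2.191
v -1.49 -3.551 2.909
v -1.536 -3.173 3.174
v -1.245 -3.17 2.813
v -2.263 -2.395 2.592
v -1.972 -2.392 2.232
v -1.568 -2.494 2.855
v -1.908 -3.748 2.868
v -1.617 -3.745 2.508
v -2.635 -2.97 2.287
v -2.344 -2.967 1.926
v -2.312 -3.646 2.245
v -1.898 -3.004 1.804
v -1.449 -3.484 2.164
v -1.866 -3.682 2.123
v -2.144 -3.385 1.9
v -1.668 -2.648 1.993
v -1.219 -3.129 2.352
v -1.265 -2.751 2.616
v -1.542 -2.453 2.394
v -1.469 -3.065 1.967
v -2.661 -3.011 2.748
v -2.212 -3.492 3.107
v -2.338 -3.687 2.706
v -2.615 -3.389 2.484
v -2.431 -2.656 2.936
v -1.982 -3.136 3.296
v -1.736 -2.755 3.2
v -2.014 -2.458 2.977
v -2.411 -3.075 3.133
v -1.22 0.723 1.617
v -0.949 0.38 0.912
v 0.08 0.257 2.343
v -0.783 0.865 0.926
v -0.784 1.296 1.204
v -0.952 1.508 1.64
v -1.222 1.42 2.067
v -1.491 1.066 2.323
v -1.657 0.58 2.308
v -1.656 0.15 2.03
v -1.488 -0.062 1.594
v -1.218 0.025 1.167
f 2 1 4
f 2 4 3
f 4 1 5
f 4 5 3
f 5 1 6
f 5 6 3
f 6 1 7
f 6 7 3
f 7 1 8
f 7 8 3
f 8 1 9
f 8 9 3
f 9 1 10
f 9 10 3
f 10 1 11
f 10 11 3
f 11 1 12
f 11 12 3
f 12 1 13
f 12 13 3
f 13 1 2
f 13 2 3
f 15 14 18
f 15 18 16
f 16 18 19
f 16 19 17
f 18 14 20
f 18 20 19
f 19 20 21
f 19 21 17
f 20 14 22
f 20 22 21
f 21 22 23
f 21 23 17
f 22 14 24
f 22 24 23
f 23 24 25
f 23 25 17
f 24 14 26
f 24 26 25
f 25 26 27
f 25 27 17
f 26 14 28
f 26 28 27
f 27 28 29
f 27 29 17
f 28 14 30
f 28 30 29
f 29 30 31
f 29 31 17
f 30 14 32
f 30 32 31
f 31 32 33
f 31 33 17
f 32 14 34
f 32 34 33
f 33 34 35
f 33 35 17
f 34 14 36
f 34 36 35
f 35 36 37
f 35 37 17
f 36 14 38
f 36 38 37
f 37 38 39
f 37 39 17
f 38 14 40
f 38 40 39
f 39 40 41
f 39 41 17
f 40 14 42
f 40 42 41
f 41 42 43
f 41 43 17
f 42 14 15
f 42 15 43
f 43 15 16
f 43 16 17
f 45 44 47
f 45 47 46
f 47 44 48
f 47 48 46
f 48 44 49
f 48 49 46
f 49 44 50
f 49 50 46
f 50 44 51
f 50 51 46
f 51 44 52
f 51 52 46
f 52 44 53
f 52 53 46
f 53 44 54
f 53 54 46
f 54 44 55
f 54 55 46
f 55 44 56
f 55 56 46
f 56 44 57
f 56 57 46
f 57 44 58
f 57 58 46
f 58 44 59
f 58 59 46
f 59 44 60
f 59 60 46
f 60 44 61
f 60 61 46
f 61 44 45
f 61 45 46
f 62 99 78
f 99 73 102
f 78 102 67
f 99 102 78
f 62 78 74
f 78 67 79
f 74 79 63
f 78 79 74
f 62 74 83
f 74 63 84
f 83 84 69
f 74 84 83
f 62 83 95
f 83 69 98
f 95 98 72
f 83 98 95
f 62 95 99
f 95 72 103
f 99 103 73
f 95 103 99
f 63 79 90
f 79 67 93
f 90 93 71
f 79 93 90
f 67 102 80
f 102 73 101
f 80 101 66
f 102 101 80
f 73 103 100
f 103 72 96
f 100 96 64
f 103 96 100
f 72 98 97
f 98 69 85
f 97 85 68
f 98 85 97
f 69 84 89
f 84 63 86
f 89 86 70
f 84 86 89
f 65 91 77
f 91 71 92
f 77 92 66
f 91 92 77
f 65 77 75
f 77 66 76
f 75 76 64
f 77 76 75
f 65 75 82
f 75 64 81
f 82 81 68
f 75 81 82
f 65 82 87
f 82 68 88
f 87 88 70
f 82 88 87
f 65 87 91
f 87 70 94
f 91 94 71
f 87 94 91
f 66 92 80
f 92 71 93
f 80 93 67
f 92 93 80
f 64 76 100
f 76 66 101
f 100 101 73
f 76 101 100
f 68 81 97
f 81 64 96
f 97 96 72
f 81 96 97
f 70 88 89
f 88 68 85
f 89 85 69
f 88 85 89
f 71 94 90
f 94 70 86
f 90 86 63
f 94 86 90
f 105 104 107
f 105 107 106
f 107 104 108
f 107 108 106
f 108 104 109
f 108 109 106
f 109 104 110
f 109 110 106
f 110 104 111
f 110 111 106
f 111 104 112
f 111 112 106
f 112 104 113
f 112 113 106
f 113 104 114
f 113 114 106
f 114 104 115
f 114 115 106
f 115 104 105
f 115 105 106

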